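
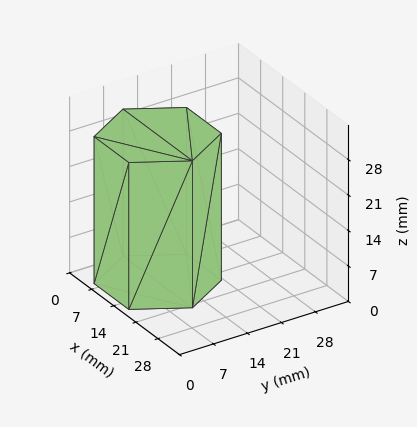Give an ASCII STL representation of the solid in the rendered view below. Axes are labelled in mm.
Reading the render: the shape is a regular 6-sided prism (a cylinder approximated with 6 flat sides), circumscribed radius ≈ 11 mm, height ≈ 29 mm (dimensions read to the nearest mm from the axis ticks). For the STL, each face is triangulated and given an outward normal.

solid part
  facet normal 0.0000 0.0000 -1.0000
    outer loop
      vertex 5.500 20.526 0.000
      vertex 16.500 20.526 0.000
      vertex 22.000 11.000 0.000
    endloop
  endfacet
  facet normal 0.0000 0.0000 -1.0000
    outer loop
      vertex 0.000 11.000 0.000
      vertex 5.500 20.526 0.000
      vertex 22.000 11.000 0.000
    endloop
  endfacet
  facet normal 0.0000 0.0000 -1.0000
    outer loop
      vertex 5.500 1.474 0.000
      vertex 0.000 11.000 0.000
      vertex 22.000 11.000 0.000
    endloop
  endfacet
  facet normal 0.0000 0.0000 -1.0000
    outer loop
      vertex 16.500 1.474 0.000
      vertex 5.500 1.474 0.000
      vertex 22.000 11.000 0.000
    endloop
  endfacet
  facet normal 0.0000 0.0000 1.0000
    outer loop
      vertex 22.000 11.000 29.000
      vertex 16.500 20.526 29.000
      vertex 5.500 20.526 29.000
    endloop
  endfacet
  facet normal 0.0000 0.0000 1.0000
    outer loop
      vertex 22.000 11.000 29.000
      vertex 5.500 20.526 29.000
      vertex 0.000 11.000 29.000
    endloop
  endfacet
  facet normal 0.0000 0.0000 1.0000
    outer loop
      vertex 22.000 11.000 29.000
      vertex 0.000 11.000 29.000
      vertex 5.500 1.474 29.000
    endloop
  endfacet
  facet normal 0.0000 0.0000 1.0000
    outer loop
      vertex 22.000 11.000 29.000
      vertex 5.500 1.474 29.000
      vertex 16.500 1.474 29.000
    endloop
  endfacet
  facet normal 0.8660 0.5000 0.0000
    outer loop
      vertex 22.000 11.000 0.000
      vertex 16.500 20.526 0.000
      vertex 16.500 20.526 29.000
    endloop
  endfacet
  facet normal 0.8660 0.5000 0.0000
    outer loop
      vertex 22.000 11.000 0.000
      vertex 16.500 20.526 29.000
      vertex 22.000 11.000 29.000
    endloop
  endfacet
  facet normal 0.0000 1.0000 0.0000
    outer loop
      vertex 16.500 20.526 0.000
      vertex 5.500 20.526 0.000
      vertex 5.500 20.526 29.000
    endloop
  endfacet
  facet normal 0.0000 1.0000 0.0000
    outer loop
      vertex 16.500 20.526 0.000
      vertex 5.500 20.526 29.000
      vertex 16.500 20.526 29.000
    endloop
  endfacet
  facet normal -0.8660 0.5000 0.0000
    outer loop
      vertex 5.500 20.526 0.000
      vertex 0.000 11.000 0.000
      vertex 0.000 11.000 29.000
    endloop
  endfacet
  facet normal -0.8660 0.5000 0.0000
    outer loop
      vertex 5.500 20.526 0.000
      vertex 0.000 11.000 29.000
      vertex 5.500 20.526 29.000
    endloop
  endfacet
  facet normal -0.8660 -0.5000 0.0000
    outer loop
      vertex 0.000 11.000 0.000
      vertex 5.500 1.474 0.000
      vertex 5.500 1.474 29.000
    endloop
  endfacet
  facet normal -0.8660 -0.5000 0.0000
    outer loop
      vertex 0.000 11.000 0.000
      vertex 5.500 1.474 29.000
      vertex 0.000 11.000 29.000
    endloop
  endfacet
  facet normal 0.0000 -1.0000 0.0000
    outer loop
      vertex 5.500 1.474 0.000
      vertex 16.500 1.474 0.000
      vertex 16.500 1.474 29.000
    endloop
  endfacet
  facet normal 0.0000 -1.0000 0.0000
    outer loop
      vertex 5.500 1.474 0.000
      vertex 16.500 1.474 29.000
      vertex 5.500 1.474 29.000
    endloop
  endfacet
  facet normal 0.8660 -0.5000 0.0000
    outer loop
      vertex 16.500 1.474 0.000
      vertex 22.000 11.000 0.000
      vertex 22.000 11.000 29.000
    endloop
  endfacet
  facet normal 0.8660 -0.5000 0.0000
    outer loop
      vertex 16.500 1.474 0.000
      vertex 22.000 11.000 29.000
      vertex 16.500 1.474 29.000
    endloop
  endfacet
endsolid part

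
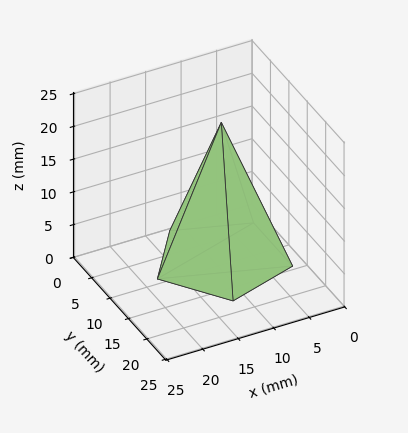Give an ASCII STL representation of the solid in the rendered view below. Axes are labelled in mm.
Reading the render: the shape is a regular 5-sided pyramid, base circumscribed radius ≈ 9 mm, apex at z ≈ 21 mm (dimensions read to the nearest mm from the axis ticks). For the STL, each face is triangulated and given an outward normal.

solid part
  facet normal 0.0000 0.0000 -1.0000
    outer loop
      vertex 1.7 14.3 0.0
      vertex 11.8 17.6 0.0
      vertex 18.0 9.0 0.0
    endloop
  endfacet
  facet normal 0.0000 0.0000 -1.0000
    outer loop
      vertex 1.7 3.7 0.0
      vertex 1.7 14.3 0.0
      vertex 18.0 9.0 0.0
    endloop
  endfacet
  facet normal 0.0000 0.0000 -1.0000
    outer loop
      vertex 11.8 0.4 0.0
      vertex 1.7 3.7 0.0
      vertex 18.0 9.0 0.0
    endloop
  endfacet
  facet normal 0.7662 0.5524 0.3284
    outer loop
      vertex 18.0 9.0 0.0
      vertex 11.8 17.6 0.0
      vertex 9.0 9.0 21.0
    endloop
  endfacet
  facet normal -0.2933 0.8978 0.3286
    outer loop
      vertex 11.8 17.6 0.0
      vertex 1.7 14.3 0.0
      vertex 9.0 9.0 21.0
    endloop
  endfacet
  facet normal -0.9446 0.0000 0.3283
    outer loop
      vertex 1.7 14.3 0.0
      vertex 1.7 3.7 0.0
      vertex 9.0 9.0 21.0
    endloop
  endfacet
  facet normal -0.2933 -0.8978 0.3286
    outer loop
      vertex 1.7 3.7 0.0
      vertex 11.8 0.4 0.0
      vertex 9.0 9.0 21.0
    endloop
  endfacet
  facet normal 0.7662 -0.5524 0.3284
    outer loop
      vertex 11.8 0.4 0.0
      vertex 18.0 9.0 0.0
      vertex 9.0 9.0 21.0
    endloop
  endfacet
endsolid part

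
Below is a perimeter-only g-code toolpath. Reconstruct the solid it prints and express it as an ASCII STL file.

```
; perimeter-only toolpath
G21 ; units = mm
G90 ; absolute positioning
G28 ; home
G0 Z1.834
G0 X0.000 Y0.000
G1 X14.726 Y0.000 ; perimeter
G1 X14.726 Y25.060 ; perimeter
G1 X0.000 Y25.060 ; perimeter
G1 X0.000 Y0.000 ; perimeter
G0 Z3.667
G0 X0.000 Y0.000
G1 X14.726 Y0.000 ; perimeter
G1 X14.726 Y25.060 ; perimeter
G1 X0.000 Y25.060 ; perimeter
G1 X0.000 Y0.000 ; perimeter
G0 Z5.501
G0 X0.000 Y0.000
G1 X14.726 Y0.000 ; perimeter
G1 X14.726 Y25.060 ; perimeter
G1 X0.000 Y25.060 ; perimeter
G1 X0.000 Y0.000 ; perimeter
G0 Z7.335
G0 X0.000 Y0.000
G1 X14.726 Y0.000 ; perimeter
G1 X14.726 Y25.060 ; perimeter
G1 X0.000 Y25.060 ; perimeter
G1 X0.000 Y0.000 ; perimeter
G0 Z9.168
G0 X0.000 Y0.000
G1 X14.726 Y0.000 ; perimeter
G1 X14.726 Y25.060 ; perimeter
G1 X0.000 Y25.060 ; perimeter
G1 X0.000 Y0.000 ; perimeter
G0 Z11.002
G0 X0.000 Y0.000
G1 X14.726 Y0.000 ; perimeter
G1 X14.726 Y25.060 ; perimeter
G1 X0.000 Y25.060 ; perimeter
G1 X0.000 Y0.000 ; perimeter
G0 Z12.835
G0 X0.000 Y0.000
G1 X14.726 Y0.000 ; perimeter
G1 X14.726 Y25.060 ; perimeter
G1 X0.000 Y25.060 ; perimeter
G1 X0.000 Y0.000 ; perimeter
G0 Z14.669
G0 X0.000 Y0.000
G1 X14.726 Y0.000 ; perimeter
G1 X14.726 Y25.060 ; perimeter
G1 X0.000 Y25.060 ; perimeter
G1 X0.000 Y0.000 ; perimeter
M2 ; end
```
solid part
  facet normal 0.0000 0.0000 -1.0000
    outer loop
      vertex 14.726 25.060 0.000
      vertex 14.726 0.000 0.000
      vertex 0.000 0.000 0.000
    endloop
  endfacet
  facet normal 0.0000 0.0000 -1.0000
    outer loop
      vertex 0.000 25.060 0.000
      vertex 14.726 25.060 0.000
      vertex 0.000 0.000 0.000
    endloop
  endfacet
  facet normal 0.0000 0.0000 1.0000
    outer loop
      vertex 0.000 0.000 14.669
      vertex 14.726 0.000 14.669
      vertex 14.726 25.060 14.669
    endloop
  endfacet
  facet normal 0.0000 0.0000 1.0000
    outer loop
      vertex 0.000 0.000 14.669
      vertex 14.726 25.060 14.669
      vertex 0.000 25.060 14.669
    endloop
  endfacet
  facet normal 0.0000 -1.0000 0.0000
    outer loop
      vertex 0.000 0.000 0.000
      vertex 14.726 0.000 0.000
      vertex 14.726 0.000 14.669
    endloop
  endfacet
  facet normal 0.0000 -1.0000 0.0000
    outer loop
      vertex 0.000 0.000 0.000
      vertex 14.726 0.000 14.669
      vertex 0.000 0.000 14.669
    endloop
  endfacet
  facet normal 0.0000 1.0000 0.0000
    outer loop
      vertex 14.726 25.060 14.669
      vertex 14.726 25.060 0.000
      vertex 0.000 25.060 0.000
    endloop
  endfacet
  facet normal 0.0000 1.0000 0.0000
    outer loop
      vertex 0.000 25.060 14.669
      vertex 14.726 25.060 14.669
      vertex 0.000 25.060 0.000
    endloop
  endfacet
  facet normal -1.0000 0.0000 0.0000
    outer loop
      vertex 0.000 25.060 14.669
      vertex 0.000 25.060 0.000
      vertex 0.000 0.000 0.000
    endloop
  endfacet
  facet normal -1.0000 0.0000 0.0000
    outer loop
      vertex 0.000 0.000 14.669
      vertex 0.000 25.060 14.669
      vertex 0.000 0.000 0.000
    endloop
  endfacet
  facet normal 1.0000 0.0000 0.0000
    outer loop
      vertex 14.726 0.000 0.000
      vertex 14.726 25.060 0.000
      vertex 14.726 25.060 14.669
    endloop
  endfacet
  facet normal 1.0000 0.0000 0.0000
    outer loop
      vertex 14.726 0.000 0.000
      vertex 14.726 25.060 14.669
      vertex 14.726 0.000 14.669
    endloop
  endfacet
endsolid part

The G0 Z moves step by Δz≈1.834 mm. Every layer's G1 loop is the same polygon, so the solid is a straight extrusion of it from z=0 to z≈14.7. Closing with flat bottom and top caps and triangulating gives 12 facets — a rectangular box, roughly 14.7 × 25.1 mm footprint and 14.7 mm tall.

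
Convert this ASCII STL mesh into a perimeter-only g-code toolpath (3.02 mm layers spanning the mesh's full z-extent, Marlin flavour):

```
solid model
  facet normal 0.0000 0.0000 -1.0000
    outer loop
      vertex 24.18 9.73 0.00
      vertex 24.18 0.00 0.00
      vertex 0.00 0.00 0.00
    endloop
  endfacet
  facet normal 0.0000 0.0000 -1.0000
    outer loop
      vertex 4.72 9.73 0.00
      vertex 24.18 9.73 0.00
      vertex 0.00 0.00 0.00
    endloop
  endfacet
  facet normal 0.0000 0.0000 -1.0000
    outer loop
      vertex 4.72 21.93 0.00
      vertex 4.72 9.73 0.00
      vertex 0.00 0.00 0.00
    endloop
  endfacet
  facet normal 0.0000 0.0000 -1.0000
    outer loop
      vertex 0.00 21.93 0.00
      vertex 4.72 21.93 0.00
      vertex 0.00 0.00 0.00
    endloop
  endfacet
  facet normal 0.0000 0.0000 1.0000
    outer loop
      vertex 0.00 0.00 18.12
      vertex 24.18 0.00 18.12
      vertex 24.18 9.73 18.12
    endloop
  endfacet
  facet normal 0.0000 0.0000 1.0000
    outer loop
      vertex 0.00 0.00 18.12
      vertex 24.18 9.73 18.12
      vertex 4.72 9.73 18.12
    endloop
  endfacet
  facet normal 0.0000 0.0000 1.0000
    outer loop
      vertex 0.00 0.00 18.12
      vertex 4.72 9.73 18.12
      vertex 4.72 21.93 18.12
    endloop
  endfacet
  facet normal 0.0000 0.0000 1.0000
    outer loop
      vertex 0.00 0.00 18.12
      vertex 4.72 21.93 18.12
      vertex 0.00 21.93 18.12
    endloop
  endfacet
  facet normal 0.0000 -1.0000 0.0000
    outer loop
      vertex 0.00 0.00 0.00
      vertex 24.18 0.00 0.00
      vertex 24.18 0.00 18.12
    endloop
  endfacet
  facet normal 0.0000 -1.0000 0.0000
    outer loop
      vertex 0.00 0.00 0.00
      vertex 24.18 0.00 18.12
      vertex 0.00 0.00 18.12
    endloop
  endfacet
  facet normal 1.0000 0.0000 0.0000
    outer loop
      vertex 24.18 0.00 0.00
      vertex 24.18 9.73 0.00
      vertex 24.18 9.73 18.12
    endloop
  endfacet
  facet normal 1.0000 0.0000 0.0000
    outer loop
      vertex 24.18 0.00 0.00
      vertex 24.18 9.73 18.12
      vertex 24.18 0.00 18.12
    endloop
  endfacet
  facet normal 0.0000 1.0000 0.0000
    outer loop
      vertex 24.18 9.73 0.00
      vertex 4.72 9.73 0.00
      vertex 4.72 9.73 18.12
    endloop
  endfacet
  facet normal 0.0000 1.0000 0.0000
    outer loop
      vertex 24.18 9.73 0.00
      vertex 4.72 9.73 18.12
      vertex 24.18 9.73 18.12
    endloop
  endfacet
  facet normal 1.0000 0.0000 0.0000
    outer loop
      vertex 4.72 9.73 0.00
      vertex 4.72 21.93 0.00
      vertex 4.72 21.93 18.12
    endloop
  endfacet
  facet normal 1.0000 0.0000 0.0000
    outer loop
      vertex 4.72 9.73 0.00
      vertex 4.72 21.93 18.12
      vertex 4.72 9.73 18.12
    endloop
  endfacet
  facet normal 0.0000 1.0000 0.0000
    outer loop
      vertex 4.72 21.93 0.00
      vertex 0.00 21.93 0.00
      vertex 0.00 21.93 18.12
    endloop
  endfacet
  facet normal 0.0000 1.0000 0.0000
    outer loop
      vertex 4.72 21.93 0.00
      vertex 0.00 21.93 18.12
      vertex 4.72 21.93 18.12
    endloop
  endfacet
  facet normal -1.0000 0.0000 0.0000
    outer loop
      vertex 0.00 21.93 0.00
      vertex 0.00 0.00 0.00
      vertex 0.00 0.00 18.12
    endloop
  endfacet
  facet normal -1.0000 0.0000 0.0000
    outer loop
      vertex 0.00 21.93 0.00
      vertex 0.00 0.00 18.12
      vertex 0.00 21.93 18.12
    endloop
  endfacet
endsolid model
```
; perimeter-only toolpath
G21 ; units = mm
G90 ; absolute positioning
G28 ; home
; layer 1
G0 Z3.02
G0 X0.00 Y0.00
G1 X24.18 Y0.00
G1 X24.18 Y9.73
G1 X4.72 Y9.73
G1 X4.72 Y21.93
G1 X0.00 Y21.93
G1 X0.00 Y0.00
; layer 2
G0 Z6.04
G0 X0.00 Y0.00
G1 X24.18 Y0.00
G1 X24.18 Y9.73
G1 X4.72 Y9.73
G1 X4.72 Y21.93
G1 X0.00 Y21.93
G1 X0.00 Y0.00
; layer 3
G0 Z9.06
G0 X0.00 Y0.00
G1 X24.18 Y0.00
G1 X24.18 Y9.73
G1 X4.72 Y9.73
G1 X4.72 Y21.93
G1 X0.00 Y21.93
G1 X0.00 Y0.00
; layer 4
G0 Z12.08
G0 X0.00 Y0.00
G1 X24.18 Y0.00
G1 X24.18 Y9.73
G1 X4.72 Y9.73
G1 X4.72 Y21.93
G1 X0.00 Y21.93
G1 X0.00 Y0.00
; layer 5
G0 Z15.10
G0 X0.00 Y0.00
G1 X24.18 Y0.00
G1 X24.18 Y9.73
G1 X4.72 Y9.73
G1 X4.72 Y21.93
G1 X0.00 Y21.93
G1 X0.00 Y0.00
; layer 6
G0 Z18.12
G0 X0.00 Y0.00
G1 X24.18 Y0.00
G1 X24.18 Y9.73
G1 X4.72 Y9.73
G1 X4.72 Y21.93
G1 X0.00 Y21.93
G1 X0.00 Y0.00
M2 ; end

The solid is an L-shaped prism: outer 24.2 × 21.9 mm, arm thicknesses ≈ 9.73 mm (horizontal) and 4.72 mm (vertical), extruded 18.1 mm in z. Slicing at Δz = 3.02 mm — 6 equal slices spanning the solid's height, so layer i sits at z = i·h/6 — gives 6 non-empty perimeters. Each is a 6-segment closed polygon; G0 lifts to the layer z and rapids to the start vertex, then G1 traces the edges.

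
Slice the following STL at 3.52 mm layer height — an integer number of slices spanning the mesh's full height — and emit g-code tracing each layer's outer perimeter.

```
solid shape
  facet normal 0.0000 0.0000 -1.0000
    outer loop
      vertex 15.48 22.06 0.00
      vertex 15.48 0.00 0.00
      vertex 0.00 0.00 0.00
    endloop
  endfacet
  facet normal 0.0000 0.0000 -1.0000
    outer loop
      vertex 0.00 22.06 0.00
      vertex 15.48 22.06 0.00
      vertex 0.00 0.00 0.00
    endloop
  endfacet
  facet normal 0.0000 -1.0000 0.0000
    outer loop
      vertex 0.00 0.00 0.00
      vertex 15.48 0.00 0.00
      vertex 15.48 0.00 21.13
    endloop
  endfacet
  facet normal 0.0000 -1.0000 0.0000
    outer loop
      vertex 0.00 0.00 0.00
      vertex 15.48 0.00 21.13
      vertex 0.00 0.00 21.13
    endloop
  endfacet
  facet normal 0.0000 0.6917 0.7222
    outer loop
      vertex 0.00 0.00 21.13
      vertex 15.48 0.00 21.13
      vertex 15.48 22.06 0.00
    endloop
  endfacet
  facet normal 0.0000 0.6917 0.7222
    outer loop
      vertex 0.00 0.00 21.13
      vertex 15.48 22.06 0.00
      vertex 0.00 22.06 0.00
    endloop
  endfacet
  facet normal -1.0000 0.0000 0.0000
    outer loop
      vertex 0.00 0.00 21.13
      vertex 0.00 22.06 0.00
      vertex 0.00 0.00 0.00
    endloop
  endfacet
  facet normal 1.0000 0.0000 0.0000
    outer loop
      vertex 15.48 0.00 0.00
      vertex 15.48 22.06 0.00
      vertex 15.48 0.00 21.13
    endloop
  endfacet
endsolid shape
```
; perimeter-only toolpath
G21 ; units = mm
G90 ; absolute positioning
G28 ; home
; layer 1
G0 Z3.52
G0 X0.00 Y0.00
G1 X15.48 Y0.00
G1 X15.48 Y18.38
G1 X0.00 Y18.38
G1 X0.00 Y0.00
; layer 2
G0 Z7.04
G0 X0.00 Y0.00
G1 X15.48 Y0.00
G1 X15.48 Y14.71
G1 X0.00 Y14.71
G1 X0.00 Y0.00
; layer 3
G0 Z10.56
G0 X0.00 Y0.00
G1 X15.48 Y0.00
G1 X15.48 Y11.03
G1 X0.00 Y11.03
G1 X0.00 Y0.00
; layer 4
G0 Z14.09
G0 X0.00 Y0.00
G1 X15.48 Y0.00
G1 X15.48 Y7.35
G1 X0.00 Y7.35
G1 X0.00 Y0.00
; layer 5
G0 Z17.61
G0 X0.00 Y0.00
G1 X15.48 Y0.00
G1 X15.48 Y3.68
G1 X0.00 Y3.68
G1 X0.00 Y0.00
M2 ; end

The solid is a wedge (ramp): 15.5 × 22.1 mm base, rising to 21.1 mm along the y=0 edge and sloping linearly to z=0 at y=22.1. Slicing at Δz = 3.52 mm — 6 equal slices spanning the solid's height, so layer i sits at z = i·h/6 — gives 5 non-empty perimeters. Each is a 4-segment closed polygon; G0 lifts to the layer z and rapids to the start vertex, then G1 traces the edges. The cross-section shrinks linearly with z (the slice at the apex is degenerate and omitted).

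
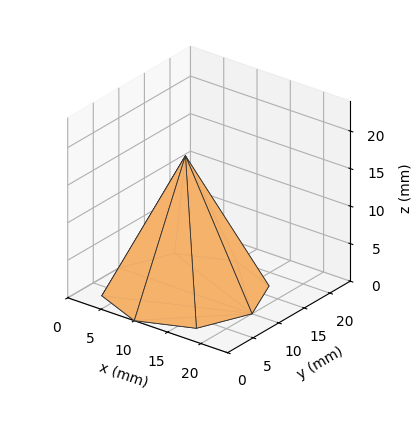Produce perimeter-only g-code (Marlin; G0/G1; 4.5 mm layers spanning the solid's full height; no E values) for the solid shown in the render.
Reading the render: the shape is a regular 8-sided pyramid, base circumscribed radius ≈ 10 mm, apex at z ≈ 18 mm (dimensions read to the nearest mm from the axis ticks). For the g-code, the solid's height is divided into equal slices at the stated Δz and each level perimeter traced with G1 moves after a G0 lift.

; perimeter-only toolpath
G21 ; units = mm
G90 ; absolute positioning
G28 ; home
; layer 1
G0 Z4.5
G0 X17.5 Y10.0
G1 X15.3 Y15.3
G1 X10.0 Y17.5
G1 X4.7 Y15.3
G1 X2.5 Y10.0
G1 X4.7 Y4.7
G1 X10.0 Y2.5
G1 X15.3 Y4.7
G1 X17.5 Y10.0
; layer 2
G0 Z9.0
G0 X15.0 Y10.0
G1 X13.6 Y13.6
G1 X10.0 Y15.0
G1 X6.5 Y13.6
G1 X5.0 Y10.0
G1 X6.5 Y6.5
G1 X10.0 Y5.0
G1 X13.6 Y6.5
G1 X15.0 Y10.0
; layer 3
G0 Z13.5
G0 X12.5 Y10.0
G1 X11.8 Y11.8
G1 X10.0 Y12.5
G1 X8.2 Y11.8
G1 X7.5 Y10.0
G1 X8.2 Y8.2
G1 X10.0 Y7.5
G1 X11.8 Y8.2
G1 X12.5 Y10.0
M2 ; end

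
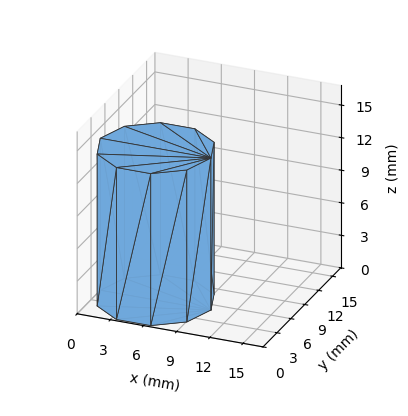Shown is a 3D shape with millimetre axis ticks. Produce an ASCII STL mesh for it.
Reading the render: the shape is a regular 10-sided prism (a cylinder approximated with 10 flat sides), circumscribed radius ≈ 5 mm, height ≈ 14 mm (dimensions read to the nearest mm from the axis ticks). For the STL, each face is triangulated and given an outward normal.

solid part
  facet normal 0.0000 0.0000 -1.0000
    outer loop
      vertex 6.55 9.76 0.00
      vertex 9.05 7.94 0.00
      vertex 10.00 5.00 0.00
    endloop
  endfacet
  facet normal 0.0000 0.0000 -1.0000
    outer loop
      vertex 3.45 9.76 0.00
      vertex 6.55 9.76 0.00
      vertex 10.00 5.00 0.00
    endloop
  endfacet
  facet normal 0.0000 0.0000 -1.0000
    outer loop
      vertex 0.95 7.94 0.00
      vertex 3.45 9.76 0.00
      vertex 10.00 5.00 0.00
    endloop
  endfacet
  facet normal 0.0000 0.0000 -1.0000
    outer loop
      vertex 0.00 5.00 0.00
      vertex 0.95 7.94 0.00
      vertex 10.00 5.00 0.00
    endloop
  endfacet
  facet normal 0.0000 0.0000 -1.0000
    outer loop
      vertex 0.95 2.06 0.00
      vertex 0.00 5.00 0.00
      vertex 10.00 5.00 0.00
    endloop
  endfacet
  facet normal 0.0000 0.0000 -1.0000
    outer loop
      vertex 3.45 0.24 0.00
      vertex 0.95 2.06 0.00
      vertex 10.00 5.00 0.00
    endloop
  endfacet
  facet normal 0.0000 0.0000 -1.0000
    outer loop
      vertex 6.55 0.24 0.00
      vertex 3.45 0.24 0.00
      vertex 10.00 5.00 0.00
    endloop
  endfacet
  facet normal 0.0000 0.0000 -1.0000
    outer loop
      vertex 9.05 2.06 0.00
      vertex 6.55 0.24 0.00
      vertex 10.00 5.00 0.00
    endloop
  endfacet
  facet normal 0.0000 0.0000 1.0000
    outer loop
      vertex 10.00 5.00 14.00
      vertex 9.05 7.94 14.00
      vertex 6.55 9.76 14.00
    endloop
  endfacet
  facet normal 0.0000 0.0000 1.0000
    outer loop
      vertex 10.00 5.00 14.00
      vertex 6.55 9.76 14.00
      vertex 3.45 9.76 14.00
    endloop
  endfacet
  facet normal 0.0000 0.0000 1.0000
    outer loop
      vertex 10.00 5.00 14.00
      vertex 3.45 9.76 14.00
      vertex 0.95 7.94 14.00
    endloop
  endfacet
  facet normal 0.0000 0.0000 1.0000
    outer loop
      vertex 10.00 5.00 14.00
      vertex 0.95 7.94 14.00
      vertex 0.00 5.00 14.00
    endloop
  endfacet
  facet normal 0.0000 0.0000 1.0000
    outer loop
      vertex 10.00 5.00 14.00
      vertex 0.00 5.00 14.00
      vertex 0.95 2.06 14.00
    endloop
  endfacet
  facet normal 0.0000 0.0000 1.0000
    outer loop
      vertex 10.00 5.00 14.00
      vertex 0.95 2.06 14.00
      vertex 3.45 0.24 14.00
    endloop
  endfacet
  facet normal 0.0000 0.0000 1.0000
    outer loop
      vertex 10.00 5.00 14.00
      vertex 3.45 0.24 14.00
      vertex 6.55 0.24 14.00
    endloop
  endfacet
  facet normal 0.0000 0.0000 1.0000
    outer loop
      vertex 10.00 5.00 14.00
      vertex 6.55 0.24 14.00
      vertex 9.05 2.06 14.00
    endloop
  endfacet
  facet normal 0.9516 0.3075 0.0000
    outer loop
      vertex 10.00 5.00 0.00
      vertex 9.05 7.94 0.00
      vertex 9.05 7.94 14.00
    endloop
  endfacet
  facet normal 0.9516 0.3075 0.0000
    outer loop
      vertex 10.00 5.00 0.00
      vertex 9.05 7.94 14.00
      vertex 10.00 5.00 14.00
    endloop
  endfacet
  facet normal 0.5886 0.8085 0.0000
    outer loop
      vertex 9.05 7.94 0.00
      vertex 6.55 9.76 0.00
      vertex 6.55 9.76 14.00
    endloop
  endfacet
  facet normal 0.5886 0.8085 0.0000
    outer loop
      vertex 9.05 7.94 0.00
      vertex 6.55 9.76 14.00
      vertex 9.05 7.94 14.00
    endloop
  endfacet
  facet normal 0.0000 1.0000 0.0000
    outer loop
      vertex 6.55 9.76 0.00
      vertex 3.45 9.76 0.00
      vertex 3.45 9.76 14.00
    endloop
  endfacet
  facet normal 0.0000 1.0000 0.0000
    outer loop
      vertex 6.55 9.76 0.00
      vertex 3.45 9.76 14.00
      vertex 6.55 9.76 14.00
    endloop
  endfacet
  facet normal -0.5886 0.8085 0.0000
    outer loop
      vertex 3.45 9.76 0.00
      vertex 0.95 7.94 0.00
      vertex 0.95 7.94 14.00
    endloop
  endfacet
  facet normal -0.5886 0.8085 0.0000
    outer loop
      vertex 3.45 9.76 0.00
      vertex 0.95 7.94 14.00
      vertex 3.45 9.76 14.00
    endloop
  endfacet
  facet normal -0.9516 0.3075 0.0000
    outer loop
      vertex 0.95 7.94 0.00
      vertex 0.00 5.00 0.00
      vertex 0.00 5.00 14.00
    endloop
  endfacet
  facet normal -0.9516 0.3075 0.0000
    outer loop
      vertex 0.95 7.94 0.00
      vertex 0.00 5.00 14.00
      vertex 0.95 7.94 14.00
    endloop
  endfacet
  facet normal -0.9516 -0.3075 0.0000
    outer loop
      vertex 0.00 5.00 0.00
      vertex 0.95 2.06 0.00
      vertex 0.95 2.06 14.00
    endloop
  endfacet
  facet normal -0.9516 -0.3075 0.0000
    outer loop
      vertex 0.00 5.00 0.00
      vertex 0.95 2.06 14.00
      vertex 0.00 5.00 14.00
    endloop
  endfacet
  facet normal -0.5886 -0.8085 0.0000
    outer loop
      vertex 0.95 2.06 0.00
      vertex 3.45 0.24 0.00
      vertex 3.45 0.24 14.00
    endloop
  endfacet
  facet normal -0.5886 -0.8085 0.0000
    outer loop
      vertex 0.95 2.06 0.00
      vertex 3.45 0.24 14.00
      vertex 0.95 2.06 14.00
    endloop
  endfacet
  facet normal 0.0000 -1.0000 0.0000
    outer loop
      vertex 3.45 0.24 0.00
      vertex 6.55 0.24 0.00
      vertex 6.55 0.24 14.00
    endloop
  endfacet
  facet normal 0.0000 -1.0000 0.0000
    outer loop
      vertex 3.45 0.24 0.00
      vertex 6.55 0.24 14.00
      vertex 3.45 0.24 14.00
    endloop
  endfacet
  facet normal 0.5886 -0.8085 0.0000
    outer loop
      vertex 6.55 0.24 0.00
      vertex 9.05 2.06 0.00
      vertex 9.05 2.06 14.00
    endloop
  endfacet
  facet normal 0.5886 -0.8085 0.0000
    outer loop
      vertex 6.55 0.24 0.00
      vertex 9.05 2.06 14.00
      vertex 6.55 0.24 14.00
    endloop
  endfacet
  facet normal 0.9516 -0.3075 0.0000
    outer loop
      vertex 9.05 2.06 0.00
      vertex 10.00 5.00 0.00
      vertex 10.00 5.00 14.00
    endloop
  endfacet
  facet normal 0.9516 -0.3075 0.0000
    outer loop
      vertex 9.05 2.06 0.00
      vertex 10.00 5.00 14.00
      vertex 9.05 2.06 14.00
    endloop
  endfacet
endsolid part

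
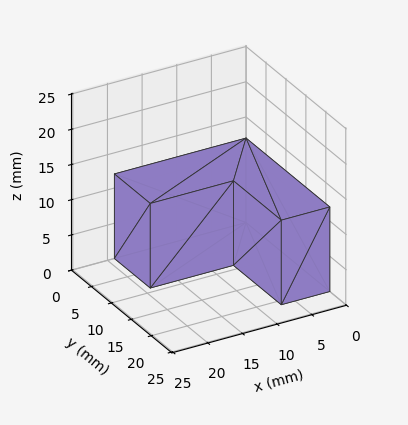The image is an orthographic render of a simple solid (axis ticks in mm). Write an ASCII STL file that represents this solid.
Reading the render: the shape is an L-shaped prism: outer 19 × 21 mm, arm thicknesses ≈ 9 mm (horizontal) and 7 mm (vertical), extruded 12 mm in z (dimensions read to the nearest mm from the axis ticks). For the STL, each face is triangulated and given an outward normal.

solid part
  facet normal 0.0000 0.0000 -1.0000
    outer loop
      vertex 19.00 9.00 0.00
      vertex 19.00 0.00 0.00
      vertex 0.00 0.00 0.00
    endloop
  endfacet
  facet normal 0.0000 0.0000 -1.0000
    outer loop
      vertex 7.00 9.00 0.00
      vertex 19.00 9.00 0.00
      vertex 0.00 0.00 0.00
    endloop
  endfacet
  facet normal 0.0000 0.0000 -1.0000
    outer loop
      vertex 7.00 21.00 0.00
      vertex 7.00 9.00 0.00
      vertex 0.00 0.00 0.00
    endloop
  endfacet
  facet normal 0.0000 0.0000 -1.0000
    outer loop
      vertex 0.00 21.00 0.00
      vertex 7.00 21.00 0.00
      vertex 0.00 0.00 0.00
    endloop
  endfacet
  facet normal 0.0000 0.0000 1.0000
    outer loop
      vertex 0.00 0.00 12.00
      vertex 19.00 0.00 12.00
      vertex 19.00 9.00 12.00
    endloop
  endfacet
  facet normal 0.0000 0.0000 1.0000
    outer loop
      vertex 0.00 0.00 12.00
      vertex 19.00 9.00 12.00
      vertex 7.00 9.00 12.00
    endloop
  endfacet
  facet normal 0.0000 0.0000 1.0000
    outer loop
      vertex 0.00 0.00 12.00
      vertex 7.00 9.00 12.00
      vertex 7.00 21.00 12.00
    endloop
  endfacet
  facet normal 0.0000 0.0000 1.0000
    outer loop
      vertex 0.00 0.00 12.00
      vertex 7.00 21.00 12.00
      vertex 0.00 21.00 12.00
    endloop
  endfacet
  facet normal 0.0000 -1.0000 0.0000
    outer loop
      vertex 0.00 0.00 0.00
      vertex 19.00 0.00 0.00
      vertex 19.00 0.00 12.00
    endloop
  endfacet
  facet normal 0.0000 -1.0000 0.0000
    outer loop
      vertex 0.00 0.00 0.00
      vertex 19.00 0.00 12.00
      vertex 0.00 0.00 12.00
    endloop
  endfacet
  facet normal 1.0000 0.0000 0.0000
    outer loop
      vertex 19.00 0.00 0.00
      vertex 19.00 9.00 0.00
      vertex 19.00 9.00 12.00
    endloop
  endfacet
  facet normal 1.0000 0.0000 0.0000
    outer loop
      vertex 19.00 0.00 0.00
      vertex 19.00 9.00 12.00
      vertex 19.00 0.00 12.00
    endloop
  endfacet
  facet normal 0.0000 1.0000 0.0000
    outer loop
      vertex 19.00 9.00 0.00
      vertex 7.00 9.00 0.00
      vertex 7.00 9.00 12.00
    endloop
  endfacet
  facet normal 0.0000 1.0000 0.0000
    outer loop
      vertex 19.00 9.00 0.00
      vertex 7.00 9.00 12.00
      vertex 19.00 9.00 12.00
    endloop
  endfacet
  facet normal 1.0000 0.0000 0.0000
    outer loop
      vertex 7.00 9.00 0.00
      vertex 7.00 21.00 0.00
      vertex 7.00 21.00 12.00
    endloop
  endfacet
  facet normal 1.0000 0.0000 0.0000
    outer loop
      vertex 7.00 9.00 0.00
      vertex 7.00 21.00 12.00
      vertex 7.00 9.00 12.00
    endloop
  endfacet
  facet normal 0.0000 1.0000 0.0000
    outer loop
      vertex 7.00 21.00 0.00
      vertex 0.00 21.00 0.00
      vertex 0.00 21.00 12.00
    endloop
  endfacet
  facet normal 0.0000 1.0000 0.0000
    outer loop
      vertex 7.00 21.00 0.00
      vertex 0.00 21.00 12.00
      vertex 7.00 21.00 12.00
    endloop
  endfacet
  facet normal -1.0000 0.0000 0.0000
    outer loop
      vertex 0.00 21.00 0.00
      vertex 0.00 0.00 0.00
      vertex 0.00 0.00 12.00
    endloop
  endfacet
  facet normal -1.0000 0.0000 0.0000
    outer loop
      vertex 0.00 21.00 0.00
      vertex 0.00 0.00 12.00
      vertex 0.00 21.00 12.00
    endloop
  endfacet
endsolid part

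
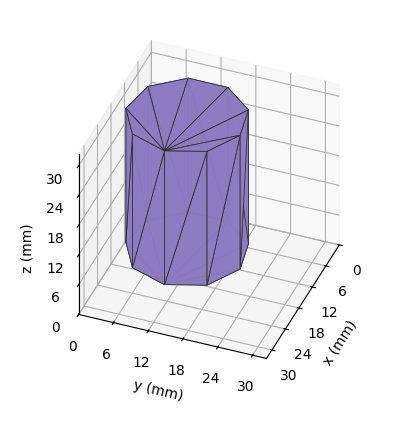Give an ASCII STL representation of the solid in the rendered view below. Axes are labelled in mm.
Reading the render: the shape is a regular 9-sided prism (a cylinder approximated with 9 flat sides), circumscribed radius ≈ 10 mm, height ≈ 27 mm (dimensions read to the nearest mm from the axis ticks). For the STL, each face is triangulated and given an outward normal.

solid part
  facet normal 0.0000 0.0000 -1.0000
    outer loop
      vertex 11.736 19.848 0.000
      vertex 17.660 16.428 0.000
      vertex 20.000 10.000 0.000
    endloop
  endfacet
  facet normal 0.0000 0.0000 -1.0000
    outer loop
      vertex 5.000 18.660 0.000
      vertex 11.736 19.848 0.000
      vertex 20.000 10.000 0.000
    endloop
  endfacet
  facet normal 0.0000 0.0000 -1.0000
    outer loop
      vertex 0.603 13.420 0.000
      vertex 5.000 18.660 0.000
      vertex 20.000 10.000 0.000
    endloop
  endfacet
  facet normal 0.0000 0.0000 -1.0000
    outer loop
      vertex 0.603 6.580 0.000
      vertex 0.603 13.420 0.000
      vertex 20.000 10.000 0.000
    endloop
  endfacet
  facet normal 0.0000 0.0000 -1.0000
    outer loop
      vertex 5.000 1.340 0.000
      vertex 0.603 6.580 0.000
      vertex 20.000 10.000 0.000
    endloop
  endfacet
  facet normal 0.0000 0.0000 -1.0000
    outer loop
      vertex 11.736 0.152 0.000
      vertex 5.000 1.340 0.000
      vertex 20.000 10.000 0.000
    endloop
  endfacet
  facet normal 0.0000 0.0000 -1.0000
    outer loop
      vertex 17.660 3.572 0.000
      vertex 11.736 0.152 0.000
      vertex 20.000 10.000 0.000
    endloop
  endfacet
  facet normal 0.0000 0.0000 1.0000
    outer loop
      vertex 20.000 10.000 27.000
      vertex 17.660 16.428 27.000
      vertex 11.736 19.848 27.000
    endloop
  endfacet
  facet normal 0.0000 0.0000 1.0000
    outer loop
      vertex 20.000 10.000 27.000
      vertex 11.736 19.848 27.000
      vertex 5.000 18.660 27.000
    endloop
  endfacet
  facet normal 0.0000 0.0000 1.0000
    outer loop
      vertex 20.000 10.000 27.000
      vertex 5.000 18.660 27.000
      vertex 0.603 13.420 27.000
    endloop
  endfacet
  facet normal 0.0000 0.0000 1.0000
    outer loop
      vertex 20.000 10.000 27.000
      vertex 0.603 13.420 27.000
      vertex 0.603 6.580 27.000
    endloop
  endfacet
  facet normal 0.0000 0.0000 1.0000
    outer loop
      vertex 20.000 10.000 27.000
      vertex 0.603 6.580 27.000
      vertex 5.000 1.340 27.000
    endloop
  endfacet
  facet normal 0.0000 0.0000 1.0000
    outer loop
      vertex 20.000 10.000 27.000
      vertex 5.000 1.340 27.000
      vertex 11.736 0.152 27.000
    endloop
  endfacet
  facet normal 0.0000 0.0000 1.0000
    outer loop
      vertex 20.000 10.000 27.000
      vertex 11.736 0.152 27.000
      vertex 17.660 3.572 27.000
    endloop
  endfacet
  facet normal 0.9397 0.3421 0.0000
    outer loop
      vertex 20.000 10.000 0.000
      vertex 17.660 16.428 0.000
      vertex 17.660 16.428 27.000
    endloop
  endfacet
  facet normal 0.9397 0.3421 0.0000
    outer loop
      vertex 20.000 10.000 0.000
      vertex 17.660 16.428 27.000
      vertex 20.000 10.000 27.000
    endloop
  endfacet
  facet normal 0.5000 0.8660 0.0000
    outer loop
      vertex 17.660 16.428 0.000
      vertex 11.736 19.848 0.000
      vertex 11.736 19.848 27.000
    endloop
  endfacet
  facet normal 0.5000 0.8660 0.0000
    outer loop
      vertex 17.660 16.428 0.000
      vertex 11.736 19.848 27.000
      vertex 17.660 16.428 27.000
    endloop
  endfacet
  facet normal -0.1737 0.9848 0.0000
    outer loop
      vertex 11.736 19.848 0.000
      vertex 5.000 18.660 0.000
      vertex 5.000 18.660 27.000
    endloop
  endfacet
  facet normal -0.1737 0.9848 0.0000
    outer loop
      vertex 11.736 19.848 0.000
      vertex 5.000 18.660 27.000
      vertex 11.736 19.848 27.000
    endloop
  endfacet
  facet normal -0.7660 0.6428 0.0000
    outer loop
      vertex 5.000 18.660 0.000
      vertex 0.603 13.420 0.000
      vertex 0.603 13.420 27.000
    endloop
  endfacet
  facet normal -0.7660 0.6428 0.0000
    outer loop
      vertex 5.000 18.660 0.000
      vertex 0.603 13.420 27.000
      vertex 5.000 18.660 27.000
    endloop
  endfacet
  facet normal -1.0000 0.0000 0.0000
    outer loop
      vertex 0.603 13.420 0.000
      vertex 0.603 6.580 0.000
      vertex 0.603 6.580 27.000
    endloop
  endfacet
  facet normal -1.0000 0.0000 0.0000
    outer loop
      vertex 0.603 13.420 0.000
      vertex 0.603 6.580 27.000
      vertex 0.603 13.420 27.000
    endloop
  endfacet
  facet normal -0.7660 -0.6428 0.0000
    outer loop
      vertex 0.603 6.580 0.000
      vertex 5.000 1.340 0.000
      vertex 5.000 1.340 27.000
    endloop
  endfacet
  facet normal -0.7660 -0.6428 0.0000
    outer loop
      vertex 0.603 6.580 0.000
      vertex 5.000 1.340 27.000
      vertex 0.603 6.580 27.000
    endloop
  endfacet
  facet normal -0.1737 -0.9848 0.0000
    outer loop
      vertex 5.000 1.340 0.000
      vertex 11.736 0.152 0.000
      vertex 11.736 0.152 27.000
    endloop
  endfacet
  facet normal -0.1737 -0.9848 0.0000
    outer loop
      vertex 5.000 1.340 0.000
      vertex 11.736 0.152 27.000
      vertex 5.000 1.340 27.000
    endloop
  endfacet
  facet normal 0.5000 -0.8660 0.0000
    outer loop
      vertex 11.736 0.152 0.000
      vertex 17.660 3.572 0.000
      vertex 17.660 3.572 27.000
    endloop
  endfacet
  facet normal 0.5000 -0.8660 0.0000
    outer loop
      vertex 11.736 0.152 0.000
      vertex 17.660 3.572 27.000
      vertex 11.736 0.152 27.000
    endloop
  endfacet
  facet normal 0.9397 -0.3421 0.0000
    outer loop
      vertex 17.660 3.572 0.000
      vertex 20.000 10.000 0.000
      vertex 20.000 10.000 27.000
    endloop
  endfacet
  facet normal 0.9397 -0.3421 0.0000
    outer loop
      vertex 17.660 3.572 0.000
      vertex 20.000 10.000 27.000
      vertex 17.660 3.572 27.000
    endloop
  endfacet
endsolid part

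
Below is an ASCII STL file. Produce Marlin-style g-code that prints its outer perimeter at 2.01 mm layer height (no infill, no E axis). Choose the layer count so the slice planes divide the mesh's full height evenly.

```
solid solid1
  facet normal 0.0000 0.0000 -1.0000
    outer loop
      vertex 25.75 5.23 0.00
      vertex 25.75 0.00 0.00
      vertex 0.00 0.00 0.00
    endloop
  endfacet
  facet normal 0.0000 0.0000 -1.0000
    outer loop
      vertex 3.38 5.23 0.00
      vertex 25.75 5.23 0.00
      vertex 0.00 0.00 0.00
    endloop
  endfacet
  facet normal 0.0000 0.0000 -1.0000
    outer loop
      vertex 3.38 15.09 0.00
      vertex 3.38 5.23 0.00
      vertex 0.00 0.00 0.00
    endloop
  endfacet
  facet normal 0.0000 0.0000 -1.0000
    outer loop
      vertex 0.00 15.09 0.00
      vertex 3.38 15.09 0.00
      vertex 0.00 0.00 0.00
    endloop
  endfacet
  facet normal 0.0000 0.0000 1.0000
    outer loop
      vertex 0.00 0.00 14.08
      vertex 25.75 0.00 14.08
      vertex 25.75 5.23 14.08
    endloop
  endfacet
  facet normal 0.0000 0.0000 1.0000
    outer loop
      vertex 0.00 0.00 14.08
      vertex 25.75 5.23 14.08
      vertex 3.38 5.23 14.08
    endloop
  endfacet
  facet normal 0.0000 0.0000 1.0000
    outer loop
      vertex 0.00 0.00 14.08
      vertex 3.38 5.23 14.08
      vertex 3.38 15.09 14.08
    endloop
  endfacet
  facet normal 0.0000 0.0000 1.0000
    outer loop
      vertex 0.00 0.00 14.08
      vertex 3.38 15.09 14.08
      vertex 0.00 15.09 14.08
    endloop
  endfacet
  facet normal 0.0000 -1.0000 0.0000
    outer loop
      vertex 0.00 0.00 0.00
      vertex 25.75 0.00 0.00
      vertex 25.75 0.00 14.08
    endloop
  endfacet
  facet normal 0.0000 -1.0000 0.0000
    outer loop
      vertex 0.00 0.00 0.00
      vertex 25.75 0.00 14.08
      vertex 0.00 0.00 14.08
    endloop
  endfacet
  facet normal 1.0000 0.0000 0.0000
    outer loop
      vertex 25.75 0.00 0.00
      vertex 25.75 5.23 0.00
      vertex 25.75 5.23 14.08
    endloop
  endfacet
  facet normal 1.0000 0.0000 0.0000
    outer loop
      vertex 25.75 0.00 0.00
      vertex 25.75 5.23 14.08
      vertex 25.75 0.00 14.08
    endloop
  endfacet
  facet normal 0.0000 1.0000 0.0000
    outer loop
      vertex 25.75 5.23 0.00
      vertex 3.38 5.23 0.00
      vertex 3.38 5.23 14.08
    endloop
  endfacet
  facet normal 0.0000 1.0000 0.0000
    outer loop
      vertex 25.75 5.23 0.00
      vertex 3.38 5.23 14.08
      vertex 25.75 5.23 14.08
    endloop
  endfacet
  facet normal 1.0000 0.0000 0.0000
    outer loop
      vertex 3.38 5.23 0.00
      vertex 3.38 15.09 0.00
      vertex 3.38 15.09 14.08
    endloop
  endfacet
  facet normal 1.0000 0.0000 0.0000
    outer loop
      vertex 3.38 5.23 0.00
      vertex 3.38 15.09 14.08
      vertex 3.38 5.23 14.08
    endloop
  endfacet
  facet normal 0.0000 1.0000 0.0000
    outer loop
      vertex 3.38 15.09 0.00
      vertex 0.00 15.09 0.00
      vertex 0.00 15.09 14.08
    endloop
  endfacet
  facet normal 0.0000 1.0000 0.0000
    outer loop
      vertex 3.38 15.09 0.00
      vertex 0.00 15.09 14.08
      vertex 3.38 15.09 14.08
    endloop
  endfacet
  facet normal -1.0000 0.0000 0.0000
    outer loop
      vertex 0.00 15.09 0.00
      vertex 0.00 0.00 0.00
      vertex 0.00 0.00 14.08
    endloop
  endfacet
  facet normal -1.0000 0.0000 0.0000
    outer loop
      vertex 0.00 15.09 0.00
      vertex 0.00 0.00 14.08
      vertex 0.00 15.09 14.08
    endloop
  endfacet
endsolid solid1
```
; perimeter-only toolpath
G21 ; units = mm
G90 ; absolute positioning
G28 ; home
; layer 1
G0 Z2.01
G0 X0.00 Y0.00
G1 X25.75 Y0.00
G1 X25.75 Y5.23
G1 X3.38 Y5.23
G1 X3.38 Y15.09
G1 X0.00 Y15.09
G1 X0.00 Y0.00
; layer 2
G0 Z4.02
G0 X0.00 Y0.00
G1 X25.75 Y0.00
G1 X25.75 Y5.23
G1 X3.38 Y5.23
G1 X3.38 Y15.09
G1 X0.00 Y15.09
G1 X0.00 Y0.00
; layer 3
G0 Z6.03
G0 X0.00 Y0.00
G1 X25.75 Y0.00
G1 X25.75 Y5.23
G1 X3.38 Y5.23
G1 X3.38 Y15.09
G1 X0.00 Y15.09
G1 X0.00 Y0.00
; layer 4
G0 Z8.05
G0 X0.00 Y0.00
G1 X25.75 Y0.00
G1 X25.75 Y5.23
G1 X3.38 Y5.23
G1 X3.38 Y15.09
G1 X0.00 Y15.09
G1 X0.00 Y0.00
; layer 5
G0 Z10.06
G0 X0.00 Y0.00
G1 X25.75 Y0.00
G1 X25.75 Y5.23
G1 X3.38 Y5.23
G1 X3.38 Y15.09
G1 X0.00 Y15.09
G1 X0.00 Y0.00
; layer 6
G0 Z12.07
G0 X0.00 Y0.00
G1 X25.75 Y0.00
G1 X25.75 Y5.23
G1 X3.38 Y5.23
G1 X3.38 Y15.09
G1 X0.00 Y15.09
G1 X0.00 Y0.00
; layer 7
G0 Z14.08
G0 X0.00 Y0.00
G1 X25.75 Y0.00
G1 X25.75 Y5.23
G1 X3.38 Y5.23
G1 X3.38 Y15.09
G1 X0.00 Y15.09
G1 X0.00 Y0.00
M2 ; end

The solid is an L-shaped prism: outer 25.8 × 15.1 mm, arm thicknesses ≈ 5.23 mm (horizontal) and 3.38 mm (vertical), extruded 14.1 mm in z. Slicing at Δz = 2.01 mm — 7 equal slices spanning the solid's height, so layer i sits at z = i·h/7 — gives 7 non-empty perimeters. Each is a 6-segment closed polygon; G0 lifts to the layer z and rapids to the start vertex, then G1 traces the edges.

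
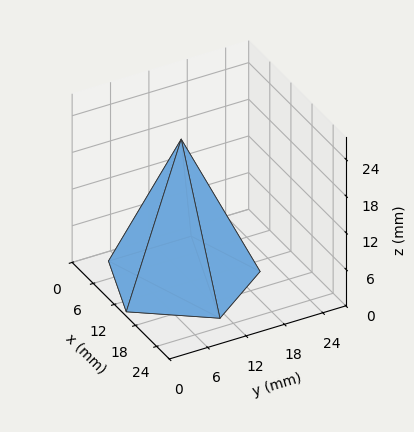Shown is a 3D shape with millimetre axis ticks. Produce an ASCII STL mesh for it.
Reading the render: the shape is a regular 5-sided pyramid, base circumscribed radius ≈ 11 mm, apex at z ≈ 23 mm (dimensions read to the nearest mm from the axis ticks). For the STL, each face is triangulated and given an outward normal.

solid part
  facet normal 0.0000 0.0000 -1.0000
    outer loop
      vertex 2.10 17.47 0.00
      vertex 14.40 21.46 0.00
      vertex 22.00 11.00 0.00
    endloop
  endfacet
  facet normal 0.0000 0.0000 -1.0000
    outer loop
      vertex 2.10 4.53 0.00
      vertex 2.10 17.47 0.00
      vertex 22.00 11.00 0.00
    endloop
  endfacet
  facet normal 0.0000 0.0000 -1.0000
    outer loop
      vertex 14.40 0.54 0.00
      vertex 2.10 4.53 0.00
      vertex 22.00 11.00 0.00
    endloop
  endfacet
  facet normal 0.7545 0.5482 0.3608
    outer loop
      vertex 22.00 11.00 0.00
      vertex 14.40 21.46 0.00
      vertex 11.00 11.00 23.00
    endloop
  endfacet
  facet normal -0.2878 0.8871 0.3609
    outer loop
      vertex 14.40 21.46 0.00
      vertex 2.10 17.47 0.00
      vertex 11.00 11.00 23.00
    endloop
  endfacet
  facet normal -0.9326 0.0000 0.3609
    outer loop
      vertex 2.10 17.47 0.00
      vertex 2.10 4.53 0.00
      vertex 11.00 11.00 23.00
    endloop
  endfacet
  facet normal -0.2878 -0.8871 0.3609
    outer loop
      vertex 2.10 4.53 0.00
      vertex 14.40 0.54 0.00
      vertex 11.00 11.00 23.00
    endloop
  endfacet
  facet normal 0.7545 -0.5482 0.3608
    outer loop
      vertex 14.40 0.54 0.00
      vertex 22.00 11.00 0.00
      vertex 11.00 11.00 23.00
    endloop
  endfacet
endsolid part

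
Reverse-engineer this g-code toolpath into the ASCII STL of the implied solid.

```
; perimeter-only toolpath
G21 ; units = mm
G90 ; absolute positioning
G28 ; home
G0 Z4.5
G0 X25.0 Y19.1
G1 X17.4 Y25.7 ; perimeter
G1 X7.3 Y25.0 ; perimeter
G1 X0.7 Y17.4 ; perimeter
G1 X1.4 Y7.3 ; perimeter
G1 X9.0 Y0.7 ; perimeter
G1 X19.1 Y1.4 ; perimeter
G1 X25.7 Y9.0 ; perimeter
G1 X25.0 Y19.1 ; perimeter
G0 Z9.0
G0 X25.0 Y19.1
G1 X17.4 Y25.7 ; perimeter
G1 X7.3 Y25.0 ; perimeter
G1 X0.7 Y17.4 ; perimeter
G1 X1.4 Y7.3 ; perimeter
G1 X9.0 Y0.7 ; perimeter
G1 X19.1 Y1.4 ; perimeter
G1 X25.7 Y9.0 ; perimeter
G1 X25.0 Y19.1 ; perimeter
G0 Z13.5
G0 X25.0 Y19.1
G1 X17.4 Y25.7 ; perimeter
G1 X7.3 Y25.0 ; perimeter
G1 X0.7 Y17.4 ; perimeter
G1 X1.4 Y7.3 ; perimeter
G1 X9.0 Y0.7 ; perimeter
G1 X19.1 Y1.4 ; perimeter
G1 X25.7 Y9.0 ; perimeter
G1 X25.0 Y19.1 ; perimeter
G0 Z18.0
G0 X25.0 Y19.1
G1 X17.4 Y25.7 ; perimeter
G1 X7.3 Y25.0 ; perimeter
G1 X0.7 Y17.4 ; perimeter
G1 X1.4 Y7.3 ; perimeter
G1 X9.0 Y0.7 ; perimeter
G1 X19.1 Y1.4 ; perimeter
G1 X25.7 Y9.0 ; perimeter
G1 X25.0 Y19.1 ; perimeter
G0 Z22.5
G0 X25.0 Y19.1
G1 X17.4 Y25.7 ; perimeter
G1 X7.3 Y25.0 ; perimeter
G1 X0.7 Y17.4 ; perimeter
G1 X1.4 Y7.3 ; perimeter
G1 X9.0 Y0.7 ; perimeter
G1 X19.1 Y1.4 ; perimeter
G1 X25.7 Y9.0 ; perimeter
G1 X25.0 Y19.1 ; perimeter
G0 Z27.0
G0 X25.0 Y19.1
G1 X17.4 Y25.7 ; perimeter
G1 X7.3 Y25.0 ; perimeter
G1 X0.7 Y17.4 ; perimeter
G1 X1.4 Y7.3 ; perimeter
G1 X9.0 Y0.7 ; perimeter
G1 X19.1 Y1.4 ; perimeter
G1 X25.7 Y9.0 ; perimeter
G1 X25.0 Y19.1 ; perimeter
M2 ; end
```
solid part
  facet normal 0.0000 0.0000 -1.0000
    outer loop
      vertex 7.3 25.0 0.0
      vertex 17.4 25.7 0.0
      vertex 25.0 19.1 0.0
    endloop
  endfacet
  facet normal 0.0000 0.0000 -1.0000
    outer loop
      vertex 0.7 17.4 0.0
      vertex 7.3 25.0 0.0
      vertex 25.0 19.1 0.0
    endloop
  endfacet
  facet normal 0.0000 0.0000 -1.0000
    outer loop
      vertex 1.4 7.3 0.0
      vertex 0.7 17.4 0.0
      vertex 25.0 19.1 0.0
    endloop
  endfacet
  facet normal 0.0000 0.0000 -1.0000
    outer loop
      vertex 9.0 0.7 0.0
      vertex 1.4 7.3 0.0
      vertex 25.0 19.1 0.0
    endloop
  endfacet
  facet normal 0.0000 0.0000 -1.0000
    outer loop
      vertex 19.1 1.4 0.0
      vertex 9.0 0.7 0.0
      vertex 25.0 19.1 0.0
    endloop
  endfacet
  facet normal 0.0000 0.0000 -1.0000
    outer loop
      vertex 25.7 9.0 0.0
      vertex 19.1 1.4 0.0
      vertex 25.0 19.1 0.0
    endloop
  endfacet
  facet normal 0.0000 0.0000 1.0000
    outer loop
      vertex 25.0 19.1 27.0
      vertex 17.4 25.7 27.0
      vertex 7.3 25.0 27.0
    endloop
  endfacet
  facet normal 0.0000 0.0000 1.0000
    outer loop
      vertex 25.0 19.1 27.0
      vertex 7.3 25.0 27.0
      vertex 0.7 17.4 27.0
    endloop
  endfacet
  facet normal 0.0000 0.0000 1.0000
    outer loop
      vertex 25.0 19.1 27.0
      vertex 0.7 17.4 27.0
      vertex 1.4 7.3 27.0
    endloop
  endfacet
  facet normal 0.0000 0.0000 1.0000
    outer loop
      vertex 25.0 19.1 27.0
      vertex 1.4 7.3 27.0
      vertex 9.0 0.7 27.0
    endloop
  endfacet
  facet normal 0.0000 0.0000 1.0000
    outer loop
      vertex 25.0 19.1 27.0
      vertex 9.0 0.7 27.0
      vertex 19.1 1.4 27.0
    endloop
  endfacet
  facet normal 0.0000 0.0000 1.0000
    outer loop
      vertex 25.0 19.1 27.0
      vertex 19.1 1.4 27.0
      vertex 25.7 9.0 27.0
    endloop
  endfacet
  facet normal 0.6557 0.7550 0.0000
    outer loop
      vertex 25.0 19.1 0.0
      vertex 17.4 25.7 0.0
      vertex 17.4 25.7 27.0
    endloop
  endfacet
  facet normal 0.6557 0.7550 0.0000
    outer loop
      vertex 25.0 19.1 0.0
      vertex 17.4 25.7 27.0
      vertex 25.0 19.1 27.0
    endloop
  endfacet
  facet normal -0.0691 0.9976 0.0000
    outer loop
      vertex 17.4 25.7 0.0
      vertex 7.3 25.0 0.0
      vertex 7.3 25.0 27.0
    endloop
  endfacet
  facet normal -0.0691 0.9976 0.0000
    outer loop
      vertex 17.4 25.7 0.0
      vertex 7.3 25.0 27.0
      vertex 17.4 25.7 27.0
    endloop
  endfacet
  facet normal -0.7550 0.6557 0.0000
    outer loop
      vertex 7.3 25.0 0.0
      vertex 0.7 17.4 0.0
      vertex 0.7 17.4 27.0
    endloop
  endfacet
  facet normal -0.7550 0.6557 0.0000
    outer loop
      vertex 7.3 25.0 0.0
      vertex 0.7 17.4 27.0
      vertex 7.3 25.0 27.0
    endloop
  endfacet
  facet normal -0.9976 -0.0691 0.0000
    outer loop
      vertex 0.7 17.4 0.0
      vertex 1.4 7.3 0.0
      vertex 1.4 7.3 27.0
    endloop
  endfacet
  facet normal -0.9976 -0.0691 0.0000
    outer loop
      vertex 0.7 17.4 0.0
      vertex 1.4 7.3 27.0
      vertex 0.7 17.4 27.0
    endloop
  endfacet
  facet normal -0.6557 -0.7550 0.0000
    outer loop
      vertex 1.4 7.3 0.0
      vertex 9.0 0.7 0.0
      vertex 9.0 0.7 27.0
    endloop
  endfacet
  facet normal -0.6557 -0.7550 0.0000
    outer loop
      vertex 1.4 7.3 0.0
      vertex 9.0 0.7 27.0
      vertex 1.4 7.3 27.0
    endloop
  endfacet
  facet normal 0.0691 -0.9976 0.0000
    outer loop
      vertex 9.0 0.7 0.0
      vertex 19.1 1.4 0.0
      vertex 19.1 1.4 27.0
    endloop
  endfacet
  facet normal 0.0691 -0.9976 0.0000
    outer loop
      vertex 9.0 0.7 0.0
      vertex 19.1 1.4 27.0
      vertex 9.0 0.7 27.0
    endloop
  endfacet
  facet normal 0.7550 -0.6557 0.0000
    outer loop
      vertex 19.1 1.4 0.0
      vertex 25.7 9.0 0.0
      vertex 25.7 9.0 27.0
    endloop
  endfacet
  facet normal 0.7550 -0.6557 0.0000
    outer loop
      vertex 19.1 1.4 0.0
      vertex 25.7 9.0 27.0
      vertex 19.1 1.4 27.0
    endloop
  endfacet
  facet normal 0.9976 0.0691 0.0000
    outer loop
      vertex 25.7 9.0 0.0
      vertex 25.0 19.1 0.0
      vertex 25.0 19.1 27.0
    endloop
  endfacet
  facet normal 0.9976 0.0691 0.0000
    outer loop
      vertex 25.7 9.0 0.0
      vertex 25.0 19.1 27.0
      vertex 25.7 9.0 27.0
    endloop
  endfacet
endsolid part

The G0 Z moves step by Δz≈4.5 mm. Every layer's G1 loop is the same polygon, so the solid is a straight extrusion of it from z=0 to z≈27. Closing with flat bottom and top caps and triangulating gives 28 facets — a regular 8-sided prism (a cylinder approximated with 8 flat sides), circumscribed radius ≈ 13.2 mm, height ≈ 27 mm.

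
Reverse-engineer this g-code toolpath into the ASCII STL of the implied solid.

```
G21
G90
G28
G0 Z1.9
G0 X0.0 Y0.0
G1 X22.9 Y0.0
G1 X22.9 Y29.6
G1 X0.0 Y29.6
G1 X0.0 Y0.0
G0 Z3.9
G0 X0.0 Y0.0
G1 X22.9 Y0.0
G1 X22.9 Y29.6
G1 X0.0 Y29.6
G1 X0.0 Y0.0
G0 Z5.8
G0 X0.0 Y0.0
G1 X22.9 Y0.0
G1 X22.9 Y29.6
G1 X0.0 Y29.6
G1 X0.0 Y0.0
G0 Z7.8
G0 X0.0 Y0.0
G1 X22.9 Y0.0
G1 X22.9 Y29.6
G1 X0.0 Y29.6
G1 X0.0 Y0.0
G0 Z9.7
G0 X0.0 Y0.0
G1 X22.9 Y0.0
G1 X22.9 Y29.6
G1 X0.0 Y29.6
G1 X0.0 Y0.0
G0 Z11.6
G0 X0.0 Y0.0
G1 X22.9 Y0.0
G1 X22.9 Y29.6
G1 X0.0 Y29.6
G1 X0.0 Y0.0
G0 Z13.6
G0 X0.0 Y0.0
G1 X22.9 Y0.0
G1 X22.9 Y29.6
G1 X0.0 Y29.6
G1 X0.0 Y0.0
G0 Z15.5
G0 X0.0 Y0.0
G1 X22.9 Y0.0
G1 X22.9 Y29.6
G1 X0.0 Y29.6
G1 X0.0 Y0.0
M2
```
solid part
  facet normal 0.0000 0.0000 -1.0000
    outer loop
      vertex 22.9 29.6 0.0
      vertex 22.9 0.0 0.0
      vertex 0.0 0.0 0.0
    endloop
  endfacet
  facet normal 0.0000 0.0000 -1.0000
    outer loop
      vertex 0.0 29.6 0.0
      vertex 22.9 29.6 0.0
      vertex 0.0 0.0 0.0
    endloop
  endfacet
  facet normal 0.0000 0.0000 1.0000
    outer loop
      vertex 0.0 0.0 15.5
      vertex 22.9 0.0 15.5
      vertex 22.9 29.6 15.5
    endloop
  endfacet
  facet normal 0.0000 0.0000 1.0000
    outer loop
      vertex 0.0 0.0 15.5
      vertex 22.9 29.6 15.5
      vertex 0.0 29.6 15.5
    endloop
  endfacet
  facet normal 0.0000 -1.0000 0.0000
    outer loop
      vertex 0.0 0.0 0.0
      vertex 22.9 0.0 0.0
      vertex 22.9 0.0 15.5
    endloop
  endfacet
  facet normal 0.0000 -1.0000 0.0000
    outer loop
      vertex 0.0 0.0 0.0
      vertex 22.9 0.0 15.5
      vertex 0.0 0.0 15.5
    endloop
  endfacet
  facet normal 0.0000 1.0000 0.0000
    outer loop
      vertex 22.9 29.6 15.5
      vertex 22.9 29.6 0.0
      vertex 0.0 29.6 0.0
    endloop
  endfacet
  facet normal 0.0000 1.0000 0.0000
    outer loop
      vertex 0.0 29.6 15.5
      vertex 22.9 29.6 15.5
      vertex 0.0 29.6 0.0
    endloop
  endfacet
  facet normal -1.0000 0.0000 0.0000
    outer loop
      vertex 0.0 29.6 15.5
      vertex 0.0 29.6 0.0
      vertex 0.0 0.0 0.0
    endloop
  endfacet
  facet normal -1.0000 0.0000 0.0000
    outer loop
      vertex 0.0 0.0 15.5
      vertex 0.0 29.6 15.5
      vertex 0.0 0.0 0.0
    endloop
  endfacet
  facet normal 1.0000 0.0000 0.0000
    outer loop
      vertex 22.9 0.0 0.0
      vertex 22.9 29.6 0.0
      vertex 22.9 29.6 15.5
    endloop
  endfacet
  facet normal 1.0000 0.0000 0.0000
    outer loop
      vertex 22.9 0.0 0.0
      vertex 22.9 29.6 15.5
      vertex 22.9 0.0 15.5
    endloop
  endfacet
endsolid part

The G0 Z moves step by Δz≈1.9 mm. Every layer's G1 loop is the same polygon, so the solid is a straight extrusion of it from z=0 to z≈15.5. Closing with flat bottom and top caps and triangulating gives 12 facets — a rectangular box, roughly 22.9 × 29.6 mm footprint and 15.5 mm tall.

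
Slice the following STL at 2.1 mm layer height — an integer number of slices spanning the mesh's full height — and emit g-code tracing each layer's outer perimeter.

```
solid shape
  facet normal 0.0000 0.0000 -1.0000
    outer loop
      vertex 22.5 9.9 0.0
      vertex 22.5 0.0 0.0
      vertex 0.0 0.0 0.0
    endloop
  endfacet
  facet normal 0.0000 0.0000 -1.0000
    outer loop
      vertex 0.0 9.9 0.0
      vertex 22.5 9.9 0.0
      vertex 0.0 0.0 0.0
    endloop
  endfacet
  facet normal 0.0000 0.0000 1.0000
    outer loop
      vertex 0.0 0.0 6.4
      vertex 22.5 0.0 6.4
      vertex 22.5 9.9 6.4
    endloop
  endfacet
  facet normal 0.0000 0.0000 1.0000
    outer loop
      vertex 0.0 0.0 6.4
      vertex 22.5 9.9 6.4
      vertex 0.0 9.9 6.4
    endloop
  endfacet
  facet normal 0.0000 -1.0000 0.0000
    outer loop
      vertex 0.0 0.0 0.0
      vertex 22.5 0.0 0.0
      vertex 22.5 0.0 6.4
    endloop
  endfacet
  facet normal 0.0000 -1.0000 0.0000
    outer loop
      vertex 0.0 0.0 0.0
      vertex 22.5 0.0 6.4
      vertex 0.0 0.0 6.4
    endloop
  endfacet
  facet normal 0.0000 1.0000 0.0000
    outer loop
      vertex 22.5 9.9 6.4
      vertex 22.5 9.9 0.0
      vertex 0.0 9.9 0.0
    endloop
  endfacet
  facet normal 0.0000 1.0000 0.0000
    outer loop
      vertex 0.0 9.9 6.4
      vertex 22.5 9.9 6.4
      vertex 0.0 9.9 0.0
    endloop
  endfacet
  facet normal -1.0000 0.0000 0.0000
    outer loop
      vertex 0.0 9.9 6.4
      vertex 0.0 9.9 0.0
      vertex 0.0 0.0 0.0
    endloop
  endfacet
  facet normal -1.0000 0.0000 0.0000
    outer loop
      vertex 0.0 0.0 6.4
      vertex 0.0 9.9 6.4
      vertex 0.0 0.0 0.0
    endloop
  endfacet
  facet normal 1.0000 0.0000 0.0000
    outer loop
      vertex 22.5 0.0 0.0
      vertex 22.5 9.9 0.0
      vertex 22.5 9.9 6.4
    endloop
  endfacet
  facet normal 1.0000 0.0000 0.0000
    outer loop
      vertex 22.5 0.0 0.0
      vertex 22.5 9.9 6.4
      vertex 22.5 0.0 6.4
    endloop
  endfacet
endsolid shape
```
; perimeter-only toolpath
G21 ; units = mm
G90 ; absolute positioning
G28 ; home
; layer 1
G0 Z2.1
G0 X0.0 Y0.0
G1 X22.5 Y0.0
G1 X22.5 Y9.9
G1 X0.0 Y9.9
G1 X0.0 Y0.0
; layer 2
G0 Z4.3
G0 X0.0 Y0.0
G1 X22.5 Y0.0
G1 X22.5 Y9.9
G1 X0.0 Y9.9
G1 X0.0 Y0.0
; layer 3
G0 Z6.4
G0 X0.0 Y0.0
G1 X22.5 Y0.0
G1 X22.5 Y9.9
G1 X0.0 Y9.9
G1 X0.0 Y0.0
M2 ; end

The solid is a rectangular box, roughly 22.5 × 9.9 mm footprint and 6.4 mm tall. Slicing at Δz = 2.1 mm — 3 equal slices spanning the solid's height, so layer i sits at z = i·h/3 — gives 3 non-empty perimeters. Each is a 4-segment closed polygon; G0 lifts to the layer z and rapids to the start vertex, then G1 traces the edges.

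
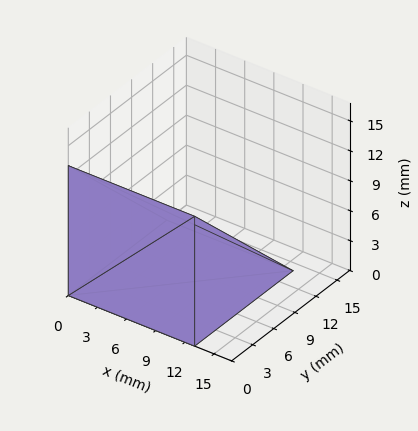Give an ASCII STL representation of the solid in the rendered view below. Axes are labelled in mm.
Reading the render: the shape is a wedge (ramp): 13 × 14 mm base, rising to 13 mm along the y=0 edge and sloping linearly to z=0 at y=14 (dimensions read to the nearest mm from the axis ticks). For the STL, each face is triangulated and given an outward normal.

solid part
  facet normal 0.0000 0.0000 -1.0000
    outer loop
      vertex 13.0 14.0 0.0
      vertex 13.0 0.0 0.0
      vertex 0.0 0.0 0.0
    endloop
  endfacet
  facet normal 0.0000 0.0000 -1.0000
    outer loop
      vertex 0.0 14.0 0.0
      vertex 13.0 14.0 0.0
      vertex 0.0 0.0 0.0
    endloop
  endfacet
  facet normal 0.0000 -1.0000 0.0000
    outer loop
      vertex 0.0 0.0 0.0
      vertex 13.0 0.0 0.0
      vertex 13.0 0.0 13.0
    endloop
  endfacet
  facet normal 0.0000 -1.0000 0.0000
    outer loop
      vertex 0.0 0.0 0.0
      vertex 13.0 0.0 13.0
      vertex 0.0 0.0 13.0
    endloop
  endfacet
  facet normal 0.0000 0.6805 0.7328
    outer loop
      vertex 0.0 0.0 13.0
      vertex 13.0 0.0 13.0
      vertex 13.0 14.0 0.0
    endloop
  endfacet
  facet normal 0.0000 0.6805 0.7328
    outer loop
      vertex 0.0 0.0 13.0
      vertex 13.0 14.0 0.0
      vertex 0.0 14.0 0.0
    endloop
  endfacet
  facet normal -1.0000 0.0000 0.0000
    outer loop
      vertex 0.0 0.0 13.0
      vertex 0.0 14.0 0.0
      vertex 0.0 0.0 0.0
    endloop
  endfacet
  facet normal 1.0000 0.0000 0.0000
    outer loop
      vertex 13.0 0.0 0.0
      vertex 13.0 14.0 0.0
      vertex 13.0 0.0 13.0
    endloop
  endfacet
endsolid part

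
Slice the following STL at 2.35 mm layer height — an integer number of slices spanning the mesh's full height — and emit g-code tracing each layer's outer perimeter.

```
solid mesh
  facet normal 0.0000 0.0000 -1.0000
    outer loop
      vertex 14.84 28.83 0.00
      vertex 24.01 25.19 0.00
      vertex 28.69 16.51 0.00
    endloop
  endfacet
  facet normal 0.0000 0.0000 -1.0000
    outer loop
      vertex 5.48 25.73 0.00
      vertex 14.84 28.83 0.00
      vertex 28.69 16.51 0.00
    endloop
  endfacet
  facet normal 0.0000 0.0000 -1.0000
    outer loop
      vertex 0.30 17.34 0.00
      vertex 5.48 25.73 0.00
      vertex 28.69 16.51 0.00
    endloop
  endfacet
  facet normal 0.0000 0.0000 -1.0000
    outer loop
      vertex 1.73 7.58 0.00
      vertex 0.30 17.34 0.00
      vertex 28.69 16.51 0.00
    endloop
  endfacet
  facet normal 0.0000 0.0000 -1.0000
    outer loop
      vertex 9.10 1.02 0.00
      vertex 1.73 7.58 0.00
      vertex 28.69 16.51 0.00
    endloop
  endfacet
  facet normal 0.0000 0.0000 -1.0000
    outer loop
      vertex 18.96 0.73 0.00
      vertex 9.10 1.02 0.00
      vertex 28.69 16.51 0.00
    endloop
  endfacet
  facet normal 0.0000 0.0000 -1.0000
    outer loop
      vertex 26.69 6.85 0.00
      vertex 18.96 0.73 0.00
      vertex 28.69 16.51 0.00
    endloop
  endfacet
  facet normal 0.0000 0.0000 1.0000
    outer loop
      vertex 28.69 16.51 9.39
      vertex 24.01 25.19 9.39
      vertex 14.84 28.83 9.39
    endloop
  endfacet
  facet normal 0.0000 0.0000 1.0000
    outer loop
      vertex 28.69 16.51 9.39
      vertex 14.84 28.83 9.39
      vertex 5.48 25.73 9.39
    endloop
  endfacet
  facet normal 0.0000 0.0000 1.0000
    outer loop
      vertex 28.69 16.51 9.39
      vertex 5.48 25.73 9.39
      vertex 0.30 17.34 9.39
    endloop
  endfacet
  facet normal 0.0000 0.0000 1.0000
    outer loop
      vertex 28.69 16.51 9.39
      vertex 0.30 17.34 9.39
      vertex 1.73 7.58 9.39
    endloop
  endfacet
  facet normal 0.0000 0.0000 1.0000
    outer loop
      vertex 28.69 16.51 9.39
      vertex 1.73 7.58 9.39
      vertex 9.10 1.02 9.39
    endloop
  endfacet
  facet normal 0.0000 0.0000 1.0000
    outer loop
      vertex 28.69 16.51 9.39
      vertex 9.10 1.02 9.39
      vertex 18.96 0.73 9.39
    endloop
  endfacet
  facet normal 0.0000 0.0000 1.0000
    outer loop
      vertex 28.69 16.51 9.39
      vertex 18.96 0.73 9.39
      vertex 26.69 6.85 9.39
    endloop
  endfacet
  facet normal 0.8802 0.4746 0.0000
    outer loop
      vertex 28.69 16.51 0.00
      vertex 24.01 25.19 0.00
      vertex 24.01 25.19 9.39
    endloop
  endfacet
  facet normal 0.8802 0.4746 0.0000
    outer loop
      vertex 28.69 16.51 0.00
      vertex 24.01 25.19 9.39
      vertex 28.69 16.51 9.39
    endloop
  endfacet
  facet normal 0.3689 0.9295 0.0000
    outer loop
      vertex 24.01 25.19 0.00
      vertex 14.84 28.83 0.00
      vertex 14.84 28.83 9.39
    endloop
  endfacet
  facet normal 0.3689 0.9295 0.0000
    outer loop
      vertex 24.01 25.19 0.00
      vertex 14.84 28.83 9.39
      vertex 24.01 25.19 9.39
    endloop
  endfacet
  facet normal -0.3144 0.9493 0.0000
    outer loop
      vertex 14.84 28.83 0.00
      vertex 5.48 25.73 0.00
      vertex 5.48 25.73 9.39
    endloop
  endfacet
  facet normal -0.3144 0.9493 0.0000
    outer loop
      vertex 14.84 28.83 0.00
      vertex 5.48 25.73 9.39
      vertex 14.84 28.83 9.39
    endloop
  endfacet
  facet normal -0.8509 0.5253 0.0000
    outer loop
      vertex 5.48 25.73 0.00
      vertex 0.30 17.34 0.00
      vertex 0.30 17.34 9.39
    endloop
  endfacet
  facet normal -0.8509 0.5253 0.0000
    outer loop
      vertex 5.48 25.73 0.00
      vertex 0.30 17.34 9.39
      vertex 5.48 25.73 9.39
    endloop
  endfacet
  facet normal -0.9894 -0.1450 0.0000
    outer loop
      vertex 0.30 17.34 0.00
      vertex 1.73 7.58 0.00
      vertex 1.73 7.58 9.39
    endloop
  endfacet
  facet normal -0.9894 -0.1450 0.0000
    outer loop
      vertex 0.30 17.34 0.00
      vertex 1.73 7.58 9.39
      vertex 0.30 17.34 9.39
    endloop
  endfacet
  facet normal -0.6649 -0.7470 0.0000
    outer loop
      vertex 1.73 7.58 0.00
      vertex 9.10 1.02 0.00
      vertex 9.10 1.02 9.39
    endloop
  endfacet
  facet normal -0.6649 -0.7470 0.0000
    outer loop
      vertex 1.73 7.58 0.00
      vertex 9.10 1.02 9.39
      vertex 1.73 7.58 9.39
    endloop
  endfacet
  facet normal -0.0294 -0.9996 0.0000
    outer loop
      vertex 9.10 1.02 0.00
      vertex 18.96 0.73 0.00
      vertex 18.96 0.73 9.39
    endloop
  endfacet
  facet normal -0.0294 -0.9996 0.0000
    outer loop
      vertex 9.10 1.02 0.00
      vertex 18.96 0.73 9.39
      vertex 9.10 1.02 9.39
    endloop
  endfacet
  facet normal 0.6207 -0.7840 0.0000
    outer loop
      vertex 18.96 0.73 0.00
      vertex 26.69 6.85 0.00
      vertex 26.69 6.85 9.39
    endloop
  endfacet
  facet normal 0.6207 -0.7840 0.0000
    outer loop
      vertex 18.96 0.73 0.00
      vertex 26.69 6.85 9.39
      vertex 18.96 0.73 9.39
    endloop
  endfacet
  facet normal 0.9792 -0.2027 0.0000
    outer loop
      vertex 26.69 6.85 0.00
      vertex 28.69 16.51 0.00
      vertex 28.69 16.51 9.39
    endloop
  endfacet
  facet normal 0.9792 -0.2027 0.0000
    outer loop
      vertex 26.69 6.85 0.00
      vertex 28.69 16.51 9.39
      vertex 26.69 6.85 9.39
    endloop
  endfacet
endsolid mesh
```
; perimeter-only toolpath
G21 ; units = mm
G90 ; absolute positioning
G28 ; home
; layer 1
G0 Z2.35
G0 X28.69 Y16.51
G1 X24.01 Y25.19
G1 X14.84 Y28.83
G1 X5.48 Y25.73
G1 X0.30 Y17.34
G1 X1.73 Y7.58
G1 X9.10 Y1.02
G1 X18.96 Y0.73
G1 X26.69 Y6.85
G1 X28.69 Y16.51
; layer 2
G0 Z4.70
G0 X28.69 Y16.51
G1 X24.01 Y25.19
G1 X14.84 Y28.83
G1 X5.48 Y25.73
G1 X0.30 Y17.34
G1 X1.73 Y7.58
G1 X9.10 Y1.02
G1 X18.96 Y0.73
G1 X26.69 Y6.85
G1 X28.69 Y16.51
; layer 3
G0 Z7.04
G0 X28.69 Y16.51
G1 X24.01 Y25.19
G1 X14.84 Y28.83
G1 X5.48 Y25.73
G1 X0.30 Y17.34
G1 X1.73 Y7.58
G1 X9.10 Y1.02
G1 X18.96 Y0.73
G1 X26.69 Y6.85
G1 X28.69 Y16.51
; layer 4
G0 Z9.39
G0 X28.69 Y16.51
G1 X24.01 Y25.19
G1 X14.84 Y28.83
G1 X5.48 Y25.73
G1 X0.30 Y17.34
G1 X1.73 Y7.58
G1 X9.10 Y1.02
G1 X18.96 Y0.73
G1 X26.69 Y6.85
G1 X28.69 Y16.51
M2 ; end

The solid is a regular 9-sided prism (a cylinder approximated with 9 flat sides), circumscribed radius ≈ 14.4 mm, height ≈ 9.39 mm. Slicing at Δz = 2.35 mm — 4 equal slices spanning the solid's height, so layer i sits at z = i·h/4 — gives 4 non-empty perimeters. Each is a 9-segment closed polygon; G0 lifts to the layer z and rapids to the start vertex, then G1 traces the edges.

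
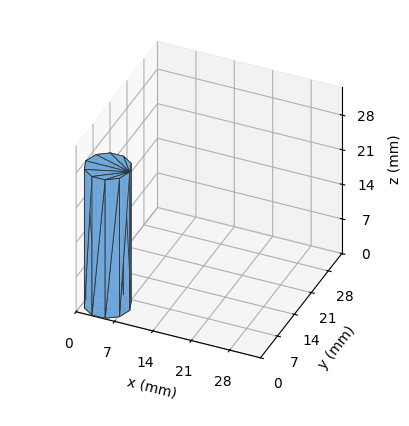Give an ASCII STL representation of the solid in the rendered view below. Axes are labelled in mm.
Reading the render: the shape is a regular 10-sided prism (a cylinder approximated with 10 flat sides), circumscribed radius ≈ 4 mm, height ≈ 28 mm (dimensions read to the nearest mm from the axis ticks). For the STL, each face is triangulated and given an outward normal.

solid part
  facet normal 0.0000 0.0000 -1.0000
    outer loop
      vertex 5.2 7.8 0.0
      vertex 7.2 6.4 0.0
      vertex 8.0 4.0 0.0
    endloop
  endfacet
  facet normal 0.0000 0.0000 -1.0000
    outer loop
      vertex 2.8 7.8 0.0
      vertex 5.2 7.8 0.0
      vertex 8.0 4.0 0.0
    endloop
  endfacet
  facet normal 0.0000 0.0000 -1.0000
    outer loop
      vertex 0.8 6.4 0.0
      vertex 2.8 7.8 0.0
      vertex 8.0 4.0 0.0
    endloop
  endfacet
  facet normal 0.0000 0.0000 -1.0000
    outer loop
      vertex 0.0 4.0 0.0
      vertex 0.8 6.4 0.0
      vertex 8.0 4.0 0.0
    endloop
  endfacet
  facet normal 0.0000 0.0000 -1.0000
    outer loop
      vertex 0.8 1.6 0.0
      vertex 0.0 4.0 0.0
      vertex 8.0 4.0 0.0
    endloop
  endfacet
  facet normal 0.0000 0.0000 -1.0000
    outer loop
      vertex 2.8 0.2 0.0
      vertex 0.8 1.6 0.0
      vertex 8.0 4.0 0.0
    endloop
  endfacet
  facet normal 0.0000 0.0000 -1.0000
    outer loop
      vertex 5.2 0.2 0.0
      vertex 2.8 0.2 0.0
      vertex 8.0 4.0 0.0
    endloop
  endfacet
  facet normal 0.0000 0.0000 -1.0000
    outer loop
      vertex 7.2 1.6 0.0
      vertex 5.2 0.2 0.0
      vertex 8.0 4.0 0.0
    endloop
  endfacet
  facet normal 0.0000 0.0000 1.0000
    outer loop
      vertex 8.0 4.0 28.0
      vertex 7.2 6.4 28.0
      vertex 5.2 7.8 28.0
    endloop
  endfacet
  facet normal 0.0000 0.0000 1.0000
    outer loop
      vertex 8.0 4.0 28.0
      vertex 5.2 7.8 28.0
      vertex 2.8 7.8 28.0
    endloop
  endfacet
  facet normal 0.0000 0.0000 1.0000
    outer loop
      vertex 8.0 4.0 28.0
      vertex 2.8 7.8 28.0
      vertex 0.8 6.4 28.0
    endloop
  endfacet
  facet normal 0.0000 0.0000 1.0000
    outer loop
      vertex 8.0 4.0 28.0
      vertex 0.8 6.4 28.0
      vertex 0.0 4.0 28.0
    endloop
  endfacet
  facet normal 0.0000 0.0000 1.0000
    outer loop
      vertex 8.0 4.0 28.0
      vertex 0.0 4.0 28.0
      vertex 0.8 1.6 28.0
    endloop
  endfacet
  facet normal 0.0000 0.0000 1.0000
    outer loop
      vertex 8.0 4.0 28.0
      vertex 0.8 1.6 28.0
      vertex 2.8 0.2 28.0
    endloop
  endfacet
  facet normal 0.0000 0.0000 1.0000
    outer loop
      vertex 8.0 4.0 28.0
      vertex 2.8 0.2 28.0
      vertex 5.2 0.2 28.0
    endloop
  endfacet
  facet normal 0.0000 0.0000 1.0000
    outer loop
      vertex 8.0 4.0 28.0
      vertex 5.2 0.2 28.0
      vertex 7.2 1.6 28.0
    endloop
  endfacet
  facet normal 0.9487 0.3162 0.0000
    outer loop
      vertex 8.0 4.0 0.0
      vertex 7.2 6.4 0.0
      vertex 7.2 6.4 28.0
    endloop
  endfacet
  facet normal 0.9487 0.3162 0.0000
    outer loop
      vertex 8.0 4.0 0.0
      vertex 7.2 6.4 28.0
      vertex 8.0 4.0 28.0
    endloop
  endfacet
  facet normal 0.5735 0.8192 0.0000
    outer loop
      vertex 7.2 6.4 0.0
      vertex 5.2 7.8 0.0
      vertex 5.2 7.8 28.0
    endloop
  endfacet
  facet normal 0.5735 0.8192 0.0000
    outer loop
      vertex 7.2 6.4 0.0
      vertex 5.2 7.8 28.0
      vertex 7.2 6.4 28.0
    endloop
  endfacet
  facet normal 0.0000 1.0000 0.0000
    outer loop
      vertex 5.2 7.8 0.0
      vertex 2.8 7.8 0.0
      vertex 2.8 7.8 28.0
    endloop
  endfacet
  facet normal 0.0000 1.0000 0.0000
    outer loop
      vertex 5.2 7.8 0.0
      vertex 2.8 7.8 28.0
      vertex 5.2 7.8 28.0
    endloop
  endfacet
  facet normal -0.5735 0.8192 0.0000
    outer loop
      vertex 2.8 7.8 0.0
      vertex 0.8 6.4 0.0
      vertex 0.8 6.4 28.0
    endloop
  endfacet
  facet normal -0.5735 0.8192 0.0000
    outer loop
      vertex 2.8 7.8 0.0
      vertex 0.8 6.4 28.0
      vertex 2.8 7.8 28.0
    endloop
  endfacet
  facet normal -0.9487 0.3162 0.0000
    outer loop
      vertex 0.8 6.4 0.0
      vertex 0.0 4.0 0.0
      vertex 0.0 4.0 28.0
    endloop
  endfacet
  facet normal -0.9487 0.3162 0.0000
    outer loop
      vertex 0.8 6.4 0.0
      vertex 0.0 4.0 28.0
      vertex 0.8 6.4 28.0
    endloop
  endfacet
  facet normal -0.9487 -0.3162 0.0000
    outer loop
      vertex 0.0 4.0 0.0
      vertex 0.8 1.6 0.0
      vertex 0.8 1.6 28.0
    endloop
  endfacet
  facet normal -0.9487 -0.3162 0.0000
    outer loop
      vertex 0.0 4.0 0.0
      vertex 0.8 1.6 28.0
      vertex 0.0 4.0 28.0
    endloop
  endfacet
  facet normal -0.5735 -0.8192 0.0000
    outer loop
      vertex 0.8 1.6 0.0
      vertex 2.8 0.2 0.0
      vertex 2.8 0.2 28.0
    endloop
  endfacet
  facet normal -0.5735 -0.8192 0.0000
    outer loop
      vertex 0.8 1.6 0.0
      vertex 2.8 0.2 28.0
      vertex 0.8 1.6 28.0
    endloop
  endfacet
  facet normal 0.0000 -1.0000 0.0000
    outer loop
      vertex 2.8 0.2 0.0
      vertex 5.2 0.2 0.0
      vertex 5.2 0.2 28.0
    endloop
  endfacet
  facet normal 0.0000 -1.0000 0.0000
    outer loop
      vertex 2.8 0.2 0.0
      vertex 5.2 0.2 28.0
      vertex 2.8 0.2 28.0
    endloop
  endfacet
  facet normal 0.5735 -0.8192 0.0000
    outer loop
      vertex 5.2 0.2 0.0
      vertex 7.2 1.6 0.0
      vertex 7.2 1.6 28.0
    endloop
  endfacet
  facet normal 0.5735 -0.8192 0.0000
    outer loop
      vertex 5.2 0.2 0.0
      vertex 7.2 1.6 28.0
      vertex 5.2 0.2 28.0
    endloop
  endfacet
  facet normal 0.9487 -0.3162 0.0000
    outer loop
      vertex 7.2 1.6 0.0
      vertex 8.0 4.0 0.0
      vertex 8.0 4.0 28.0
    endloop
  endfacet
  facet normal 0.9487 -0.3162 0.0000
    outer loop
      vertex 7.2 1.6 0.0
      vertex 8.0 4.0 28.0
      vertex 7.2 1.6 28.0
    endloop
  endfacet
endsolid part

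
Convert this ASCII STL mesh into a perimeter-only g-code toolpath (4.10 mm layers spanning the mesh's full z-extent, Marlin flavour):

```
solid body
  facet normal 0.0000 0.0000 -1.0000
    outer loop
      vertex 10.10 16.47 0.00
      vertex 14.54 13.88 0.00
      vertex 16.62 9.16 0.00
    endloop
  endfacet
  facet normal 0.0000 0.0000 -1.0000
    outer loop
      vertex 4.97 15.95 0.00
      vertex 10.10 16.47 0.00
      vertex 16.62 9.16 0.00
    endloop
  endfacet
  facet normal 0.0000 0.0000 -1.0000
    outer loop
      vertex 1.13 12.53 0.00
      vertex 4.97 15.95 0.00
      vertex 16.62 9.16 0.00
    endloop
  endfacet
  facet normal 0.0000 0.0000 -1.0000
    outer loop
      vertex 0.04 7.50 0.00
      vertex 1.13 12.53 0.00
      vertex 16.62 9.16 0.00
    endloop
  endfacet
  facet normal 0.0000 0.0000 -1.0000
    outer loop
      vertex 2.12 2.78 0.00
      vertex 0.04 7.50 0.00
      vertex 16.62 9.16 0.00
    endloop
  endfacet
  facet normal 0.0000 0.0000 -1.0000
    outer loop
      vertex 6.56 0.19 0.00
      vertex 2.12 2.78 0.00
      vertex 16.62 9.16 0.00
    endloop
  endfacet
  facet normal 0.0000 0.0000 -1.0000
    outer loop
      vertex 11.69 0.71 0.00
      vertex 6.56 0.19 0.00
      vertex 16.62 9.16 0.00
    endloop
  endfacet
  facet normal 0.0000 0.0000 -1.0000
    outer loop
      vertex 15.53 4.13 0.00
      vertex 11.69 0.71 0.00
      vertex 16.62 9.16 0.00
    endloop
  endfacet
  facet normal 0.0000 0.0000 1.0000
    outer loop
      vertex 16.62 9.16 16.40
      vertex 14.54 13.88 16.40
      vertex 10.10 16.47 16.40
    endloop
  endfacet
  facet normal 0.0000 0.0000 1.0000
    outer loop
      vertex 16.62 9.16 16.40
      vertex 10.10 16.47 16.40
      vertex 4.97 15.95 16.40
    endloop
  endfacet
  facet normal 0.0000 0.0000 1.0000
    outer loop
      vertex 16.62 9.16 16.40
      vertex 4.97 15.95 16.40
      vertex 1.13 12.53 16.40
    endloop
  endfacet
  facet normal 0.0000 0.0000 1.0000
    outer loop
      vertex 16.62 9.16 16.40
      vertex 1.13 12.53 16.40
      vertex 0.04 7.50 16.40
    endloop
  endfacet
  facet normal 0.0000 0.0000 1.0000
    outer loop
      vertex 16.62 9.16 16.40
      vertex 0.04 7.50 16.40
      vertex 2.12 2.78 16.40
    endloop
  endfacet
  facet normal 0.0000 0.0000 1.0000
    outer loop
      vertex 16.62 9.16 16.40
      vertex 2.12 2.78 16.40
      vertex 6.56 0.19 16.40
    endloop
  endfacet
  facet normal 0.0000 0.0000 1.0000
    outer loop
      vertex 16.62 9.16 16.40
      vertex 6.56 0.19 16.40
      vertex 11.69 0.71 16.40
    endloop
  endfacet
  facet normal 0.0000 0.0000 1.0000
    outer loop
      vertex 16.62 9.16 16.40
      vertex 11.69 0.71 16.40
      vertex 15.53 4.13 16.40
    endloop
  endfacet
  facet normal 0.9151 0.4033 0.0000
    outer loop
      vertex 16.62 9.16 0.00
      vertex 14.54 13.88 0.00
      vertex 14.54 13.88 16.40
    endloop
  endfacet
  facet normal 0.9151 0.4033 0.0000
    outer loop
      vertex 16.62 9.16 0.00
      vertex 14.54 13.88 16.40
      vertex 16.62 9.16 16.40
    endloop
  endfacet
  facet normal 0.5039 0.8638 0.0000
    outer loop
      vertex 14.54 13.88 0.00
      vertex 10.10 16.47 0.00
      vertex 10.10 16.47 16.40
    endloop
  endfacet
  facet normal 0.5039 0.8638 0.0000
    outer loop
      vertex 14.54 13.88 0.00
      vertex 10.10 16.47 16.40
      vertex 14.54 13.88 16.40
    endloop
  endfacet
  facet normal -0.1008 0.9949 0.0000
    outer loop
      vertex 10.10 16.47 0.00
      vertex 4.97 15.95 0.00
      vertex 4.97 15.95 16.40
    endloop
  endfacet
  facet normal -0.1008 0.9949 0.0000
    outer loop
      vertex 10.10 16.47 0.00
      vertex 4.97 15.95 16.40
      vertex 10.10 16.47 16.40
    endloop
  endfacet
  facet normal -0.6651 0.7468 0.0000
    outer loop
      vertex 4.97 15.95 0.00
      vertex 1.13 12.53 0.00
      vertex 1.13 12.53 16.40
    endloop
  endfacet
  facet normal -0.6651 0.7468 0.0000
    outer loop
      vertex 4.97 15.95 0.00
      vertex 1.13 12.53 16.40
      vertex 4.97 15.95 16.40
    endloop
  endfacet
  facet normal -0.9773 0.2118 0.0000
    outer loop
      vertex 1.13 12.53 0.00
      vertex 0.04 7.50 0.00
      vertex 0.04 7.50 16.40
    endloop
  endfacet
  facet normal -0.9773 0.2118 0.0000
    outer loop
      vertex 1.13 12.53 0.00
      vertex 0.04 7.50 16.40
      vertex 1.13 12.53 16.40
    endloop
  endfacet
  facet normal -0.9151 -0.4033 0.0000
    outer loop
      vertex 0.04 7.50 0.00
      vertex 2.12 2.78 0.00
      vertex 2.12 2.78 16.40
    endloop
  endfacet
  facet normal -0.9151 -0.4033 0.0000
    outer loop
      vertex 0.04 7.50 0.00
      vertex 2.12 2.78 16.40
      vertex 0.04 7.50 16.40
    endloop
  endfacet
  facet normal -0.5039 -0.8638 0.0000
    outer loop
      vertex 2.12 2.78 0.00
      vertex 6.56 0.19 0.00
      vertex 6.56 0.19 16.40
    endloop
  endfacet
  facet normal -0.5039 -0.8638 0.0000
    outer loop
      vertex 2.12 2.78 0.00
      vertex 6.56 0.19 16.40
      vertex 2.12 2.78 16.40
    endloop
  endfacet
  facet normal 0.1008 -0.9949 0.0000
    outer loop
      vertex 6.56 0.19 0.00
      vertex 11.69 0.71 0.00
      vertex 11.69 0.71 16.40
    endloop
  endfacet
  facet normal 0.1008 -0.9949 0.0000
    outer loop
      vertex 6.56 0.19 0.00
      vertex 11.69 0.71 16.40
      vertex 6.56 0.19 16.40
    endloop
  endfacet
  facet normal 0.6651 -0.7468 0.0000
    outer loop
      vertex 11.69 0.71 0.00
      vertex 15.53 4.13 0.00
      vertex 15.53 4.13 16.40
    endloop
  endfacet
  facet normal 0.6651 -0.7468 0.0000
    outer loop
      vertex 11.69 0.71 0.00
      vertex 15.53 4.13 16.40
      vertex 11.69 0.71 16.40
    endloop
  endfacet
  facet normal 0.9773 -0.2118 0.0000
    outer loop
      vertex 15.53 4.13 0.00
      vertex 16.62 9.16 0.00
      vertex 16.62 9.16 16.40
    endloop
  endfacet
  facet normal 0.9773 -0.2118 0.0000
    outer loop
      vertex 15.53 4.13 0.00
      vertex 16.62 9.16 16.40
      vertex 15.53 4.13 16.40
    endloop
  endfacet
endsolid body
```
; perimeter-only toolpath
G21 ; units = mm
G90 ; absolute positioning
G28 ; home
; layer 1
G0 Z4.10
G0 X16.62 Y9.16
G1 X14.54 Y13.88
G1 X10.10 Y16.47
G1 X4.97 Y15.95
G1 X1.13 Y12.53
G1 X0.04 Y7.50
G1 X2.12 Y2.78
G1 X6.56 Y0.19
G1 X11.69 Y0.71
G1 X15.53 Y4.13
G1 X16.62 Y9.16
; layer 2
G0 Z8.20
G0 X16.62 Y9.16
G1 X14.54 Y13.88
G1 X10.10 Y16.47
G1 X4.97 Y15.95
G1 X1.13 Y12.53
G1 X0.04 Y7.50
G1 X2.12 Y2.78
G1 X6.56 Y0.19
G1 X11.69 Y0.71
G1 X15.53 Y4.13
G1 X16.62 Y9.16
; layer 3
G0 Z12.30
G0 X16.62 Y9.16
G1 X14.54 Y13.88
G1 X10.10 Y16.47
G1 X4.97 Y15.95
G1 X1.13 Y12.53
G1 X0.04 Y7.50
G1 X2.12 Y2.78
G1 X6.56 Y0.19
G1 X11.69 Y0.71
G1 X15.53 Y4.13
G1 X16.62 Y9.16
; layer 4
G0 Z16.40
G0 X16.62 Y9.16
G1 X14.54 Y13.88
G1 X10.10 Y16.47
G1 X4.97 Y15.95
G1 X1.13 Y12.53
G1 X0.04 Y7.50
G1 X2.12 Y2.78
G1 X6.56 Y0.19
G1 X11.69 Y0.71
G1 X15.53 Y4.13
G1 X16.62 Y9.16
M2 ; end

The solid is a regular 10-sided prism (a cylinder approximated with 10 flat sides), circumscribed radius ≈ 8.33 mm, height ≈ 16.4 mm. Slicing at Δz = 4.10 mm — 4 equal slices spanning the solid's height, so layer i sits at z = i·h/4 — gives 4 non-empty perimeters. Each is a 10-segment closed polygon; G0 lifts to the layer z and rapids to the start vertex, then G1 traces the edges.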